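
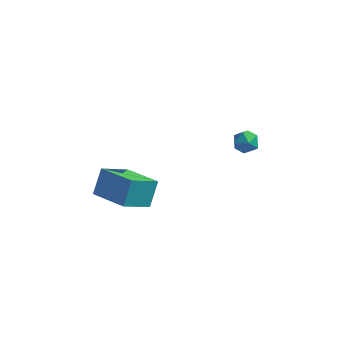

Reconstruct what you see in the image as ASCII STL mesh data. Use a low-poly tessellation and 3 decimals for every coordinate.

solid 
facet normal -0.848 0.469 -0.247
outer loop
vertex -4.857 -2.056 -0.716
vertex -3.879 -0.878 -1.841
vertex -5.04 -2.981 -1.844
endloop
endfacet
facet normal -0.515 -0.620 0.592
outer loop
vertex -3.301 -3.942 -1.339
vertex -4.857 -2.056 -0.716
vertex -5.04 -2.981 -1.844
endloop
endfacet
facet normal -0.848 0.469 -0.246
outer loop
vertex -5.04 -2.981 -1.844
vertex -3.879 -0.878 -1.841
vertex -4.062 -1.802 -2.969
endloop
endfacet
facet normal -0.125 -0.629 -0.767
outer loop
vertex -4.062 -1.802 -2.969
vertex -3.301 -3.942 -1.339
vertex -5.04 -2.981 -1.844
endloop
endfacet
facet normal 0.125 0.629 0.767
outer loop
vertex -4.857 -2.056 -0.716
vertex -2.14 -1.839 -1.336
vertex -3.879 -0.878 -1.841
endloop
endfacet
facet normal -0.515 -0.620 0.592
outer loop
vertex -3.118 -3.018 -0.211
vertex -4.857 -2.056 -0.716
vertex -3.301 -3.942 -1.339
endloop
endfacet
facet normal 0.125 0.629 0.768
outer loop
vertex -3.118 -3.018 -0.211
vertex -2.14 -1.839 -1.336
vertex -4.857 -2.056 -0.716
endloop
endfacet
facet normal 0.515 0.620 -0.592
outer loop
vertex -3.879 -0.878 -1.841
vertex -2.14 -1.839 -1.336
vertex -4.062 -1.802 -2.969
endloop
endfacet
facet normal -0.125 -0.629 -0.767
outer loop
vertex -2.323 -2.764 -2.464
vertex -3.301 -3.942 -1.339
vertex -4.062 -1.802 -2.969
endloop
endfacet
facet normal 0.515 0.620 -0.592
outer loop
vertex -4.062 -1.802 -2.969
vertex -2.14 -1.839 -1.336
vertex -2.323 -2.764 -2.464
endloop
endfacet
facet normal 0.848 -0.469 0.246
outer loop
vertex -2.323 -2.764 -2.464
vertex -3.118 -3.018 -0.211
vertex -3.301 -3.942 -1.339
endloop
endfacet
facet normal 0.848 -0.468 0.247
outer loop
vertex -2.14 -1.839 -1.336
vertex -3.118 -3.018 -0.211
vertex -2.323 -2.764 -2.464
endloop
endfacet
facet normal 0.166 0.562 0.810
outer loop
vertex 2.146 -2.04 4.054
vertex 2.001 -2.584 4.461
vertex 2.653 -2.472 4.25
endloop
endfacet
facet normal 0.565 0.782 0.262
outer loop
vertex 2.146 -2.04 4.054
vertex 2.653 -2.472 4.25
vertex 2.63 -2.237 3.597
endloop
endfacet
facet normal 0.127 0.953 -0.276
outer loop
vertex 2.146 -2.04 4.054
vertex 2.63 -2.237 3.597
vertex 1.964 -2.204 3.405
endloop
endfacet
facet normal -0.543 0.837 -0.059
outer loop
vertex 2.146 -2.04 4.054
vertex 1.964 -2.204 3.405
vertex 1.576 -2.418 3.938
endloop
endfacet
facet normal -0.520 0.596 0.612
outer loop
vertex 2.146 -2.04 4.054
vertex 1.576 -2.418 3.938
vertex 2.001 -2.584 4.461
endloop
endfacet
facet normal 0.971 0.234 0.050
outer loop
vertex 2.63 -2.237 3.597
vertex 2.653 -2.472 4.25
vertex 2.784 -2.902 3.722
endloop
endfacet
facet normal 0.325 -0.122 0.938
outer loop
vertex 2.653 -2.472 4.25
vertex 2.001 -2.584 4.461
vertex 2.396 -3.116 4.255
endloop
endfacet
facet normal -0.785 -0.066 0.617
outer loop
vertex 2.001 -2.584 4.461
vertex 1.576 -2.418 3.938
vertex 1.73 -3.083 4.063
endloop
endfacet
facet normal -0.822 0.324 -0.468
outer loop
vertex 1.576 -2.418 3.938
vertex 1.964 -2.204 3.405
vertex 1.707 -2.848 3.41
endloop
endfacet
facet normal 0.261 0.511 -0.819
outer loop
vertex 1.964 -2.204 3.405
vertex 2.63 -2.237 3.597
vertex 2.359 -2.736 3.199
endloop
endfacet
facet normal 0.543 -0.837 0.059
outer loop
vertex 2.214 -3.28 3.606
vertex 2.784 -2.902 3.722
vertex 2.396 -3.116 4.255
endloop
endfacet
facet normal -0.127 -0.953 0.276
outer loop
vertex 2.214 -3.28 3.606
vertex 2.396 -3.116 4.255
vertex 1.73 -3.083 4.063
endloop
endfacet
facet normal -0.565 -0.782 -0.262
outer loop
vertex 2.214 -3.28 3.606
vertex 1.73 -3.083 4.063
vertex 1.707 -2.848 3.41
endloop
endfacet
facet normal -0.166 -0.562 -0.810
outer loop
vertex 2.214 -3.28 3.606
vertex 1.707 -2.848 3.41
vertex 2.359 -2.736 3.199
endloop
endfacet
facet normal 0.520 -0.596 -0.612
outer loop
vertex 2.214 -3.28 3.606
vertex 2.359 -2.736 3.199
vertex 2.784 -2.902 3.722
endloop
endfacet
facet normal 0.822 -0.324 0.468
outer loop
vertex 2.396 -3.116 4.255
vertex 2.784 -2.902 3.722
vertex 2.653 -2.472 4.25
endloop
endfacet
facet normal -0.261 -0.511 0.819
outer loop
vertex 1.73 -3.083 4.063
vertex 2.396 -3.116 4.255
vertex 2.001 -2.584 4.461
endloop
endfacet
facet normal -0.971 -0.234 -0.050
outer loop
vertex 1.707 -2.848 3.41
vertex 1.73 -3.083 4.063
vertex 1.576 -2.418 3.938
endloop
endfacet
facet normal -0.325 0.122 -0.938
outer loop
vertex 2.359 -2.736 3.199
vertex 1.707 -2.848 3.41
vertex 1.964 -2.204 3.405
endloop
endfacet
facet normal 0.785 0.066 -0.617
outer loop
vertex 2.784 -2.902 3.722
vertex 2.359 -2.736 3.199
vertex 2.63 -2.237 3.597
endloop
endfacet

endsolid


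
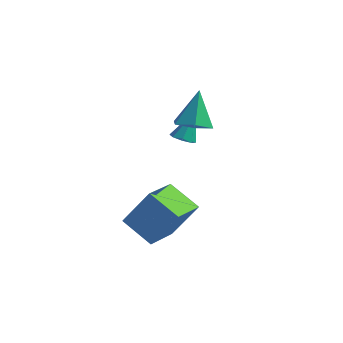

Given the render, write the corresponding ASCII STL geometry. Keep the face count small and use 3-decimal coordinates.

solid 
facet normal -0.466 -0.293 -0.835
outer loop
vertex 0.815 -2.383 -3.157
vertex 0.764 -0.516 -3.784
vertex 2.354 -2.603 -3.938
endloop
endfacet
facet normal 0.026 -0.948 0.318
outer loop
vertex 3.336 -1.984 -2.176
vertex 0.815 -2.383 -3.157
vertex 2.354 -2.603 -3.938
endloop
endfacet
facet normal -0.466 -0.293 -0.835
outer loop
vertex 2.354 -2.603 -3.938
vertex 0.764 -0.516 -3.784
vertex 2.303 -0.736 -4.565
endloop
endfacet
facet normal 0.885 -0.126 -0.449
outer loop
vertex 2.303 -0.736 -4.565
vertex 3.336 -1.984 -2.176
vertex 2.354 -2.603 -3.938
endloop
endfacet
facet normal -0.885 0.126 0.449
outer loop
vertex 0.815 -2.383 -3.157
vertex 1.746 0.103 -2.022
vertex 0.764 -0.516 -3.784
endloop
endfacet
facet normal 0.026 -0.948 0.318
outer loop
vertex 1.797 -1.764 -1.395
vertex 0.815 -2.383 -3.157
vertex 3.336 -1.984 -2.176
endloop
endfacet
facet normal -0.885 0.126 0.449
outer loop
vertex 1.797 -1.764 -1.395
vertex 1.746 0.103 -2.022
vertex 0.815 -2.383 -3.157
endloop
endfacet
facet normal -0.026 0.948 -0.318
outer loop
vertex 0.764 -0.516 -3.784
vertex 1.746 0.103 -2.022
vertex 2.303 -0.736 -4.565
endloop
endfacet
facet normal 0.885 -0.126 -0.449
outer loop
vertex 3.285 -0.117 -2.803
vertex 3.336 -1.984 -2.176
vertex 2.303 -0.736 -4.565
endloop
endfacet
facet normal -0.026 0.948 -0.318
outer loop
vertex 2.303 -0.736 -4.565
vertex 1.746 0.103 -2.022
vertex 3.285 -0.117 -2.803
endloop
endfacet
facet normal 0.466 0.293 0.835
outer loop
vertex 3.285 -0.117 -2.803
vertex 1.797 -1.764 -1.395
vertex 3.336 -1.984 -2.176
endloop
endfacet
facet normal 0.466 0.293 0.835
outer loop
vertex 1.746 0.103 -2.022
vertex 1.797 -1.764 -1.395
vertex 3.285 -0.117 -2.803
endloop
endfacet
facet normal -0.112 -0.509 -0.854
outer loop
vertex 1.641 2.512 -0.842
vertex 1.078 2.327 -0.658
vertex 1.299 2.812 -0.976
endloop
endfacet
facet normal 0.683 0.718 -0.135
outer loop
vertex 1.641 2.512 -0.842
vertex 1.299 2.812 -0.976
vertex 1.262 3.173 0.758
endloop
endfacet
facet normal -0.109 -0.510 -0.853
outer loop
vertex 1.299 2.812 -0.976
vertex 1.078 2.327 -0.658
vertex 0.827 2.828 -0.925
endloop
endfacet
facet normal 0.011 0.979 -0.204
outer loop
vertex 1.299 2.812 -0.976
vertex 0.827 2.828 -0.925
vertex 1.262 3.173 0.758
endloop
endfacet
facet normal -0.110 -0.510 -0.853
outer loop
vertex 0.827 2.828 -0.925
vertex 1.078 2.327 -0.658
vertex 0.503 2.55 -0.717
endloop
endfacet
facet normal -0.647 0.762 0.011
outer loop
vertex 0.827 2.828 -0.925
vertex 0.503 2.55 -0.717
vertex 1.262 3.173 0.758
endloop
endfacet
facet normal -0.110 -0.510 -0.853
outer loop
vertex 0.503 2.55 -0.717
vertex 1.078 2.327 -0.658
vertex 0.516 2.142 -0.475
endloop
endfacet
facet normal -0.903 0.197 0.381
outer loop
vertex 0.503 2.55 -0.717
vertex 0.516 2.142 -0.475
vertex 1.262 3.173 0.758
endloop
endfacet
facet normal -0.111 -0.508 -0.854
outer loop
vertex 0.516 2.142 -0.475
vertex 1.078 2.327 -0.658
vertex 0.858 1.842 -0.341
endloop
endfacet
facet normal -0.610 -0.386 0.692
outer loop
vertex 0.516 2.142 -0.475
vertex 0.858 1.842 -0.341
vertex 1.262 3.173 0.758
endloop
endfacet
facet normal -0.108 -0.509 -0.854
outer loop
vertex 0.858 1.842 -0.341
vertex 1.078 2.327 -0.658
vertex 1.33 1.827 -0.392
endloop
endfacet
facet normal 0.062 -0.647 0.760
outer loop
vertex 0.858 1.842 -0.341
vertex 1.33 1.827 -0.392
vertex 1.262 3.173 0.758
endloop
endfacet
facet normal -0.112 -0.510 -0.853
outer loop
vertex 1.33 1.827 -0.392
vertex 1.078 2.327 -0.658
vertex 1.654 2.104 -0.6
endloop
endfacet
facet normal 0.719 -0.430 0.546
outer loop
vertex 1.33 1.827 -0.392
vertex 1.654 2.104 -0.6
vertex 1.262 3.173 0.758
endloop
endfacet
facet normal -0.111 -0.510 -0.853
outer loop
vertex 1.654 2.104 -0.6
vertex 1.078 2.327 -0.658
vertex 1.641 2.512 -0.842
endloop
endfacet
facet normal 0.975 0.135 0.175
outer loop
vertex 1.654 2.104 -0.6
vertex 1.641 2.512 -0.842
vertex 1.262 3.173 0.758
endloop
endfacet
facet normal 0.090 -0.426 -0.900
outer loop
vertex 2.941 1.714 1.047
vertex 1.985 1.677 0.969
vertex 2.462 2.447 0.652
endloop
endfacet
facet normal 0.753 0.616 0.230
outer loop
vertex 2.941 1.714 1.047
vertex 2.462 2.447 0.652
vertex 1.815 2.483 2.671
endloop
endfacet
facet normal 0.089 -0.426 -0.900
outer loop
vertex 2.462 2.447 0.652
vertex 1.985 1.677 0.969
vertex 1.506 2.41 0.575
endloop
endfacet
facet normal -0.036 0.999 -0.029
outer loop
vertex 2.462 2.447 0.652
vertex 1.506 2.41 0.575
vertex 1.815 2.483 2.671
endloop
endfacet
facet normal 0.089 -0.426 -0.900
outer loop
vertex 1.506 2.41 0.575
vertex 1.985 1.677 0.969
vertex 1.029 1.64 0.892
endloop
endfacet
facet normal -0.826 0.554 0.103
outer loop
vertex 1.506 2.41 0.575
vertex 1.029 1.64 0.892
vertex 1.815 2.483 2.671
endloop
endfacet
facet normal 0.089 -0.427 -0.900
outer loop
vertex 1.029 1.64 0.892
vertex 1.985 1.677 0.969
vertex 1.507 0.907 1.287
endloop
endfacet
facet normal -0.826 -0.272 0.494
outer loop
vertex 1.029 1.64 0.892
vertex 1.507 0.907 1.287
vertex 1.815 2.483 2.671
endloop
endfacet
facet normal 0.089 -0.427 -0.900
outer loop
vertex 1.507 0.907 1.287
vertex 1.985 1.677 0.969
vertex 2.463 0.944 1.364
endloop
endfacet
facet normal -0.035 -0.656 0.754
outer loop
vertex 1.507 0.907 1.287
vertex 2.463 0.944 1.364
vertex 1.815 2.483 2.671
endloop
endfacet
facet normal 0.090 -0.426 -0.900
outer loop
vertex 2.463 0.944 1.364
vertex 1.985 1.677 0.969
vertex 2.941 1.714 1.047
endloop
endfacet
facet normal 0.753 -0.211 0.623
outer loop
vertex 2.463 0.944 1.364
vertex 2.941 1.714 1.047
vertex 1.815 2.483 2.671
endloop
endfacet

endsolid


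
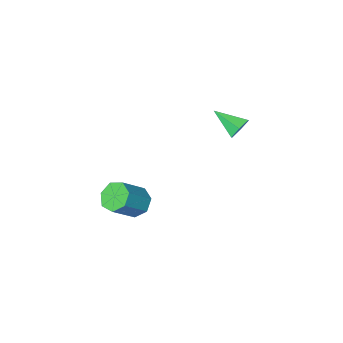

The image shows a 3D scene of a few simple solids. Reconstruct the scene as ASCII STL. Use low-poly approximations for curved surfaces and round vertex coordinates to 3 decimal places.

solid 
facet normal -0.410 0.810 -0.419
outer loop
vertex -2.254 -1.918 0.123
vertex -2.591 -1.774 0.731
vertex -1.944 -1.508 0.613
endloop
endfacet
facet normal 0.895 -0.203 -0.397
outer loop
vertex -2.254 -1.918 0.123
vertex -1.944 -1.508 0.613
vertex -1.949 -3.046 1.389
endloop
endfacet
facet normal -0.410 0.810 -0.420
outer loop
vertex -1.944 -1.508 0.613
vertex -2.591 -1.774 0.731
vertex -2.281 -1.364 1.22
endloop
endfacet
facet normal 0.874 0.216 0.434
outer loop
vertex -1.944 -1.508 0.613
vertex -2.281 -1.364 1.22
vertex -1.949 -3.046 1.389
endloop
endfacet
facet normal -0.410 0.810 -0.419
outer loop
vertex -2.281 -1.364 1.22
vertex -2.591 -1.774 0.731
vertex -2.928 -1.63 1.339
endloop
endfacet
facet normal 0.130 0.124 0.984
outer loop
vertex -2.281 -1.364 1.22
vertex -2.928 -1.63 1.339
vertex -1.949 -3.046 1.389
endloop
endfacet
facet normal -0.409 0.811 -0.419
outer loop
vertex -2.928 -1.63 1.339
vertex -2.591 -1.774 0.731
vertex -3.239 -2.04 0.849
endloop
endfacet
facet normal -0.596 -0.388 0.703
outer loop
vertex -2.928 -1.63 1.339
vertex -3.239 -2.04 0.849
vertex -1.949 -3.046 1.389
endloop
endfacet
facet normal -0.409 0.811 -0.419
outer loop
vertex -3.239 -2.04 0.849
vertex -2.591 -1.774 0.731
vertex -2.902 -2.184 0.241
endloop
endfacet
facet normal -0.576 -0.807 -0.128
outer loop
vertex -3.239 -2.04 0.849
vertex -2.902 -2.184 0.241
vertex -1.949 -3.046 1.389
endloop
endfacet
facet normal -0.409 0.811 -0.419
outer loop
vertex -2.902 -2.184 0.241
vertex -2.591 -1.774 0.731
vertex -2.254 -1.918 0.123
endloop
endfacet
facet normal 0.170 -0.715 -0.678
outer loop
vertex -2.902 -2.184 0.241
vertex -2.254 -1.918 0.123
vertex -1.949 -3.046 1.389
endloop
endfacet
facet normal -0.717 -0.078 -0.693
outer loop
vertex 3.091 -1.728 -3.09
vertex 2.677 -2.256 -2.602
vertex 2.619 -1.429 -2.635
endloop
endfacet
facet normal 0.238 0.907 -0.349
outer loop
vertex 3.091 -1.728 -3.09
vertex 2.619 -1.429 -2.635
vertex 4.317 -1.595 -1.906
endloop
endfacet
facet normal 0.238 0.906 -0.349
outer loop
vertex 4.317 -1.595 -1.906
vertex 2.619 -1.429 -2.635
vertex 3.846 -1.296 -1.451
endloop
endfacet
facet normal 0.718 0.077 0.692
outer loop
vertex 4.317 -1.595 -1.906
vertex 3.846 -1.296 -1.451
vertex 3.903 -2.124 -1.418
endloop
endfacet
facet normal -0.717 -0.078 -0.692
outer loop
vertex 2.619 -1.429 -2.635
vertex 2.677 -2.256 -2.602
vertex 2.191 -1.753 -2.155
endloop
endfacet
facet normal -0.363 0.890 0.277
outer loop
vertex 2.619 -1.429 -2.635
vertex 2.191 -1.753 -2.155
vertex 3.846 -1.296 -1.451
endloop
endfacet
facet normal -0.363 0.890 0.277
outer loop
vertex 3.846 -1.296 -1.451
vertex 2.191 -1.753 -2.155
vertex 3.418 -1.62 -0.971
endloop
endfacet
facet normal 0.718 0.077 0.692
outer loop
vertex 3.846 -1.296 -1.451
vertex 3.418 -1.62 -0.971
vertex 3.903 -2.124 -1.418
endloop
endfacet
facet normal -0.717 -0.078 -0.693
outer loop
vertex 2.191 -1.753 -2.155
vertex 2.677 -2.256 -2.602
vertex 2.128 -2.456 -2.011
endloop
endfacet
facet normal -0.691 0.204 0.693
outer loop
vertex 2.191 -1.753 -2.155
vertex 2.128 -2.456 -2.011
vertex 3.418 -1.62 -0.971
endloop
endfacet
facet normal -0.691 0.203 0.694
outer loop
vertex 3.418 -1.62 -0.971
vertex 2.128 -2.456 -2.011
vertex 3.355 -2.323 -0.828
endloop
endfacet
facet normal 0.718 0.077 0.692
outer loop
vertex 3.418 -1.62 -0.971
vertex 3.355 -2.323 -0.828
vertex 3.903 -2.124 -1.418
endloop
endfacet
facet normal -0.717 -0.078 -0.693
outer loop
vertex 2.128 -2.456 -2.011
vertex 2.677 -2.256 -2.602
vertex 2.479 -3.009 -2.312
endloop
endfacet
facet normal -0.498 -0.637 0.588
outer loop
vertex 2.128 -2.456 -2.011
vertex 2.479 -3.009 -2.312
vertex 3.355 -2.323 -0.828
endloop
endfacet
facet normal -0.499 -0.636 0.589
outer loop
vertex 3.355 -2.323 -0.828
vertex 2.479 -3.009 -2.312
vertex 3.705 -2.876 -1.129
endloop
endfacet
facet normal 0.717 0.077 0.692
outer loop
vertex 3.355 -2.323 -0.828
vertex 3.705 -2.876 -1.129
vertex 3.903 -2.124 -1.418
endloop
endfacet
facet normal -0.718 -0.078 -0.692
outer loop
vertex 2.479 -3.009 -2.312
vertex 2.677 -2.256 -2.602
vertex 2.978 -2.995 -2.831
endloop
endfacet
facet normal 0.070 -0.997 0.040
outer loop
vertex 2.479 -3.009 -2.312
vertex 2.978 -2.995 -2.831
vertex 3.705 -2.876 -1.129
endloop
endfacet
facet normal 0.069 -0.997 0.040
outer loop
vertex 3.705 -2.876 -1.129
vertex 2.978 -2.995 -2.831
vertex 4.205 -2.862 -1.648
endloop
endfacet
facet normal 0.717 0.077 0.693
outer loop
vertex 3.705 -2.876 -1.129
vertex 4.205 -2.862 -1.648
vertex 3.903 -2.124 -1.418
endloop
endfacet
facet normal -0.718 -0.078 -0.691
outer loop
vertex 2.978 -2.995 -2.831
vertex 2.677 -2.256 -2.602
vertex 3.25 -2.425 -3.178
endloop
endfacet
facet normal 0.585 -0.607 -0.538
outer loop
vertex 2.978 -2.995 -2.831
vertex 3.25 -2.425 -3.178
vertex 4.205 -2.862 -1.648
endloop
endfacet
facet normal 0.585 -0.606 -0.538
outer loop
vertex 4.205 -2.862 -1.648
vertex 3.25 -2.425 -3.178
vertex 4.477 -2.292 -1.994
endloop
endfacet
facet normal 0.717 0.078 0.692
outer loop
vertex 4.205 -2.862 -1.648
vertex 4.477 -2.292 -1.994
vertex 3.903 -2.124 -1.418
endloop
endfacet
facet normal -0.718 -0.076 -0.692
outer loop
vertex 3.25 -2.425 -3.178
vertex 2.677 -2.256 -2.602
vertex 3.091 -1.728 -3.09
endloop
endfacet
facet normal 0.660 0.240 -0.711
outer loop
vertex 3.25 -2.425 -3.178
vertex 3.091 -1.728 -3.09
vertex 4.477 -2.292 -1.994
endloop
endfacet
facet normal 0.660 0.241 -0.711
outer loop
vertex 4.477 -2.292 -1.994
vertex 3.091 -1.728 -3.09
vertex 4.317 -1.595 -1.906
endloop
endfacet
facet normal 0.717 0.077 0.692
outer loop
vertex 4.477 -2.292 -1.994
vertex 4.317 -1.595 -1.906
vertex 3.903 -2.124 -1.418
endloop
endfacet

endsolid


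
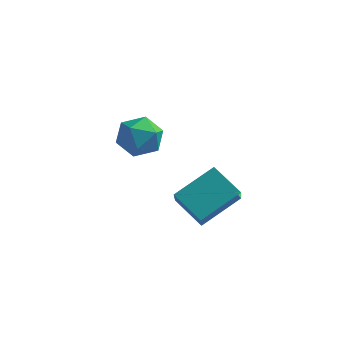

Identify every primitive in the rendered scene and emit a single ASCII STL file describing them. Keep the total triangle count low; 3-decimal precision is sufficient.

solid 
facet normal -0.564 -0.685 -0.461
outer loop
vertex 0.319 -2.714 3.135
vertex -0.049 -1.544 1.845
vertex 1.63 -3.228 2.294
endloop
endfacet
facet normal 0.207 -0.657 0.725
outer loop
vertex 2.809 -1.796 3.255
vertex 0.319 -2.714 3.135
vertex 1.63 -3.228 2.294
endloop
endfacet
facet normal -0.565 -0.685 -0.460
outer loop
vertex 1.63 -3.228 2.294
vertex -0.049 -1.544 1.845
vertex 1.261 -2.059 1.004
endloop
endfacet
facet normal 0.799 -0.314 -0.513
outer loop
vertex 1.261 -2.059 1.004
vertex 2.809 -1.796 3.255
vertex 1.63 -3.228 2.294
endloop
endfacet
facet normal -0.799 0.314 0.513
outer loop
vertex 0.319 -2.714 3.135
vertex 1.13 -0.112 2.806
vertex -0.049 -1.544 1.845
endloop
endfacet
facet normal 0.207 -0.657 0.725
outer loop
vertex 1.499 -1.281 4.096
vertex 0.319 -2.714 3.135
vertex 2.809 -1.796 3.255
endloop
endfacet
facet normal -0.799 0.314 0.513
outer loop
vertex 1.499 -1.281 4.096
vertex 1.13 -0.112 2.806
vertex 0.319 -2.714 3.135
endloop
endfacet
facet normal -0.207 0.657 -0.725
outer loop
vertex -0.049 -1.544 1.845
vertex 1.13 -0.112 2.806
vertex 1.261 -2.059 1.004
endloop
endfacet
facet normal 0.799 -0.314 -0.513
outer loop
vertex 2.441 -0.626 1.965
vertex 2.809 -1.796 3.255
vertex 1.261 -2.059 1.004
endloop
endfacet
facet normal -0.207 0.657 -0.725
outer loop
vertex 1.261 -2.059 1.004
vertex 1.13 -0.112 2.806
vertex 2.441 -0.626 1.965
endloop
endfacet
facet normal 0.565 0.685 0.460
outer loop
vertex 2.441 -0.626 1.965
vertex 1.499 -1.281 4.096
vertex 2.809 -1.796 3.255
endloop
endfacet
facet normal 0.564 0.686 0.460
outer loop
vertex 1.13 -0.112 2.806
vertex 1.499 -1.281 4.096
vertex 2.441 -0.626 1.965
endloop
endfacet
facet normal -0.370 0.732 -0.572
outer loop
vertex -2.943 3.13 1.357
vertex -4.008 2.806 1.632
vertex -3.462 3.584 2.273
endloop
endfacet
facet normal 0.264 0.915 -0.304
outer loop
vertex -2.943 3.13 1.357
vertex -3.462 3.584 2.273
vertex -2.357 3.284 2.33
endloop
endfacet
facet normal 0.742 0.429 -0.515
outer loop
vertex -2.943 3.13 1.357
vertex -2.357 3.284 2.33
vertex -2.22 2.32 1.725
endloop
endfacet
facet normal 0.402 -0.056 -0.914
outer loop
vertex -2.943 3.13 1.357
vertex -2.22 2.32 1.725
vertex -3.24 2.025 1.294
endloop
endfacet
facet normal -0.285 0.131 -0.950
outer loop
vertex -2.943 3.13 1.357
vertex -3.24 2.025 1.294
vertex -4.008 2.806 1.632
endloop
endfacet
facet normal 0.220 0.886 0.408
outer loop
vertex -2.357 3.284 2.33
vertex -3.462 3.584 2.273
vertex -3.06 3.055 3.206
endloop
endfacet
facet normal -0.808 0.589 -0.027
outer loop
vertex -3.462 3.584 2.273
vertex -4.008 2.806 1.632
vertex -4.08 2.76 2.775
endloop
endfacet
facet normal -0.669 -0.382 -0.637
outer loop
vertex -4.008 2.806 1.632
vertex -3.24 2.025 1.294
vertex -3.943 1.796 2.17
endloop
endfacet
facet normal 0.443 -0.685 -0.579
outer loop
vertex -3.24 2.025 1.294
vertex -2.22 2.32 1.725
vertex -2.838 1.496 2.227
endloop
endfacet
facet normal 0.993 0.099 0.067
outer loop
vertex -2.22 2.32 1.725
vertex -2.357 3.284 2.33
vertex -2.292 2.274 2.868
endloop
endfacet
facet normal -0.402 0.056 0.914
outer loop
vertex -3.357 1.95 3.143
vertex -3.06 3.055 3.206
vertex -4.08 2.76 2.775
endloop
endfacet
facet normal -0.742 -0.429 0.515
outer loop
vertex -3.357 1.95 3.143
vertex -4.08 2.76 2.775
vertex -3.943 1.796 2.17
endloop
endfacet
facet normal -0.264 -0.915 0.304
outer loop
vertex -3.357 1.95 3.143
vertex -3.943 1.796 2.17
vertex -2.838 1.496 2.227
endloop
endfacet
facet normal 0.370 -0.732 0.572
outer loop
vertex -3.357 1.95 3.143
vertex -2.838 1.496 2.227
vertex -2.292 2.274 2.868
endloop
endfacet
facet normal 0.285 -0.131 0.950
outer loop
vertex -3.357 1.95 3.143
vertex -2.292 2.274 2.868
vertex -3.06 3.055 3.206
endloop
endfacet
facet normal -0.443 0.685 0.579
outer loop
vertex -4.08 2.76 2.775
vertex -3.06 3.055 3.206
vertex -3.462 3.584 2.273
endloop
endfacet
facet normal -0.993 -0.099 -0.067
outer loop
vertex -3.943 1.796 2.17
vertex -4.08 2.76 2.775
vertex -4.008 2.806 1.632
endloop
endfacet
facet normal -0.220 -0.886 -0.408
outer loop
vertex -2.838 1.496 2.227
vertex -3.943 1.796 2.17
vertex -3.24 2.025 1.294
endloop
endfacet
facet normal 0.808 -0.589 0.027
outer loop
vertex -2.292 2.274 2.868
vertex -2.838 1.496 2.227
vertex -2.22 2.32 1.725
endloop
endfacet
facet normal 0.669 0.382 0.637
outer loop
vertex -3.06 3.055 3.206
vertex -2.292 2.274 2.868
vertex -2.357 3.284 2.33
endloop
endfacet

endsolid


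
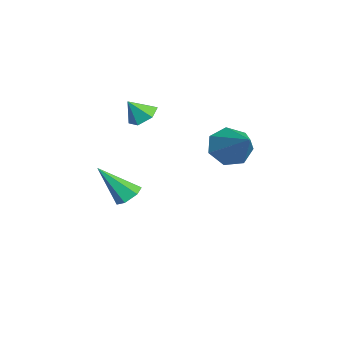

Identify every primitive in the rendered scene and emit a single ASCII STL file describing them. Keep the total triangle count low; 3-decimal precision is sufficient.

solid 
facet normal 0.187 0.620 -0.762
outer loop
vertex -2.429 -0.303 -2.751
vertex -3.088 -0.022 -2.684
vertex -2.536 0.262 -2.318
endloop
endfacet
facet normal 0.881 -0.171 0.441
outer loop
vertex -2.429 -0.303 -2.751
vertex -2.536 0.262 -2.318
vertex -3.492 -1.358 -1.036
endloop
endfacet
facet normal 0.187 0.619 -0.763
outer loop
vertex -2.536 0.262 -2.318
vertex -3.088 -0.022 -2.684
vertex -3.195 0.544 -2.251
endloop
endfacet
facet normal 0.290 0.482 0.826
outer loop
vertex -2.536 0.262 -2.318
vertex -3.195 0.544 -2.251
vertex -3.492 -1.358 -1.036
endloop
endfacet
facet normal 0.187 0.619 -0.763
outer loop
vertex -3.195 0.544 -2.251
vertex -3.088 -0.022 -2.684
vertex -3.747 0.26 -2.617
endloop
endfacet
facet normal -0.643 0.481 0.596
outer loop
vertex -3.195 0.544 -2.251
vertex -3.747 0.26 -2.617
vertex -3.492 -1.358 -1.036
endloop
endfacet
facet normal 0.187 0.619 -0.763
outer loop
vertex -3.747 0.26 -2.617
vertex -3.088 -0.022 -2.684
vertex -3.639 -0.305 -3.049
endloop
endfacet
facet normal -0.985 -0.174 -0.019
outer loop
vertex -3.747 0.26 -2.617
vertex -3.639 -0.305 -3.049
vertex -3.492 -1.358 -1.036
endloop
endfacet
facet normal 0.187 0.619 -0.763
outer loop
vertex -3.639 -0.305 -3.049
vertex -3.088 -0.022 -2.684
vertex -2.98 -0.587 -3.116
endloop
endfacet
facet normal -0.394 -0.826 -0.403
outer loop
vertex -3.639 -0.305 -3.049
vertex -2.98 -0.587 -3.116
vertex -3.492 -1.358 -1.036
endloop
endfacet
facet normal 0.186 0.619 -0.763
outer loop
vertex -2.98 -0.587 -3.116
vertex -3.088 -0.022 -2.684
vertex -2.429 -0.303 -2.751
endloop
endfacet
facet normal 0.539 -0.824 -0.173
outer loop
vertex -2.98 -0.587 -3.116
vertex -2.429 -0.303 -2.751
vertex -3.492 -1.358 -1.036
endloop
endfacet
facet normal -0.816 -0.215 -0.536
outer loop
vertex 2.11 3.207 1.486
vertex 1.516 3.575 2.243
vertex 1.913 4.078 1.437
endloop
endfacet
facet normal 0.810 0.151 -0.567
outer loop
vertex 2.11 3.207 1.486
vertex 1.913 4.078 1.437
vertex 3.304 4.045 3.417
endloop
endfacet
facet normal -0.816 -0.215 -0.536
outer loop
vertex 1.913 4.078 1.437
vertex 1.516 3.575 2.243
vertex 1.417 4.569 1.995
endloop
endfacet
facet normal 0.466 0.827 -0.314
outer loop
vertex 1.913 4.078 1.437
vertex 1.417 4.569 1.995
vertex 3.304 4.045 3.417
endloop
endfacet
facet normal -0.817 -0.215 -0.536
outer loop
vertex 1.417 4.569 1.995
vertex 1.516 3.575 2.243
vertex 0.996 4.312 2.74
endloop
endfacet
facet normal 0.012 0.943 0.332
outer loop
vertex 1.417 4.569 1.995
vertex 0.996 4.312 2.74
vertex 3.304 4.045 3.417
endloop
endfacet
facet normal -0.816 -0.215 -0.536
outer loop
vertex 0.996 4.312 2.74
vertex 1.516 3.575 2.243
vertex 0.966 3.499 3.111
endloop
endfacet
facet normal -0.212 0.412 0.886
outer loop
vertex 0.996 4.312 2.74
vertex 0.966 3.499 3.111
vertex 3.304 4.045 3.417
endloop
endfacet
facet normal -0.816 -0.215 -0.536
outer loop
vertex 0.966 3.499 3.111
vertex 1.516 3.575 2.243
vertex 1.351 2.743 2.828
endloop
endfacet
facet normal -0.036 -0.366 0.930
outer loop
vertex 0.966 3.499 3.111
vertex 1.351 2.743 2.828
vertex 3.304 4.045 3.417
endloop
endfacet
facet normal -0.816 -0.215 -0.536
outer loop
vertex 1.351 2.743 2.828
vertex 1.516 3.575 2.243
vertex 1.86 2.613 2.105
endloop
endfacet
facet normal 0.407 -0.805 0.431
outer loop
vertex 1.351 2.743 2.828
vertex 1.86 2.613 2.105
vertex 3.304 4.045 3.417
endloop
endfacet
facet normal -0.816 -0.215 -0.536
outer loop
vertex 1.86 2.613 2.105
vertex 1.516 3.575 2.243
vertex 2.11 3.207 1.486
endloop
endfacet
facet normal 0.784 -0.575 -0.235
outer loop
vertex 1.86 2.613 2.105
vertex 2.11 3.207 1.486
vertex 3.304 4.045 3.417
endloop
endfacet
facet normal -0.069 0.595 -0.801
outer loop
vertex -0.812 0.077 2.682
vertex -1.44 0.393 2.971
vertex -0.758 0.688 3.131
endloop
endfacet
facet normal 0.894 -0.314 0.320
outer loop
vertex -0.812 0.077 2.682
vertex -0.758 0.688 3.131
vertex -1.36 -0.273 3.869
endloop
endfacet
facet normal -0.069 0.595 -0.801
outer loop
vertex -0.758 0.688 3.131
vertex -1.44 0.393 2.971
vertex -1.385 1.004 3.42
endloop
endfacet
facet normal 0.518 0.293 0.804
outer loop
vertex -0.758 0.688 3.131
vertex -1.385 1.004 3.42
vertex -1.36 -0.273 3.869
endloop
endfacet
facet normal -0.071 0.595 -0.801
outer loop
vertex -1.385 1.004 3.42
vertex -1.44 0.393 2.971
vertex -2.067 0.709 3.261
endloop
endfacet
facet normal -0.340 0.306 0.889
outer loop
vertex -1.385 1.004 3.42
vertex -2.067 0.709 3.261
vertex -1.36 -0.273 3.869
endloop
endfacet
facet normal -0.071 0.595 -0.801
outer loop
vertex -2.067 0.709 3.261
vertex -1.44 0.393 2.971
vertex -2.121 0.098 2.812
endloop
endfacet
facet normal -0.822 -0.288 0.491
outer loop
vertex -2.067 0.709 3.261
vertex -2.121 0.098 2.812
vertex -1.36 -0.273 3.869
endloop
endfacet
facet normal -0.070 0.594 -0.801
outer loop
vertex -2.121 0.098 2.812
vertex -1.44 0.393 2.971
vertex -1.494 -0.218 2.523
endloop
endfacet
facet normal -0.447 -0.894 0.008
outer loop
vertex -2.121 0.098 2.812
vertex -1.494 -0.218 2.523
vertex -1.36 -0.273 3.869
endloop
endfacet
facet normal -0.070 0.594 -0.802
outer loop
vertex -1.494 -0.218 2.523
vertex -1.44 0.393 2.971
vertex -0.812 0.077 2.682
endloop
endfacet
facet normal 0.411 -0.908 -0.078
outer loop
vertex -1.494 -0.218 2.523
vertex -0.812 0.077 2.682
vertex -1.36 -0.273 3.869
endloop
endfacet

endsolid


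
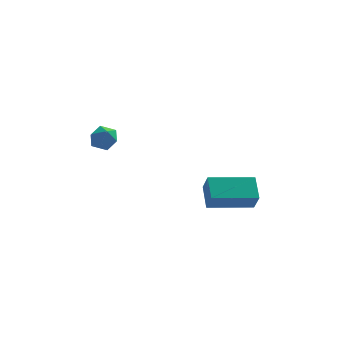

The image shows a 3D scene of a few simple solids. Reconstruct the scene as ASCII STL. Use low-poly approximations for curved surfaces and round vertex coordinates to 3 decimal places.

solid 
facet normal -0.977 -0.188 0.096
outer loop
vertex 1.719 2.797 -0.086
vertex 1.586 3.834 0.599
vertex 1.531 3.338 -0.942
endloop
endfacet
facet normal 0.107 -0.830 -0.548
outer loop
vertex 3.534 3.726 -1.139
vertex 1.719 2.797 -0.086
vertex 1.531 3.338 -0.942
endloop
endfacet
facet normal -0.977 -0.190 0.096
outer loop
vertex 1.531 3.338 -0.942
vertex 1.586 3.834 0.599
vertex 1.397 4.375 -0.257
endloop
endfacet
facet normal -0.183 0.525 -0.831
outer loop
vertex 1.397 4.375 -0.257
vertex 3.534 3.726 -1.139
vertex 1.531 3.338 -0.942
endloop
endfacet
facet normal 0.183 -0.525 0.831
outer loop
vertex 1.719 2.797 -0.086
vertex 3.589 4.222 0.402
vertex 1.586 3.834 0.599
endloop
endfacet
facet normal 0.107 -0.830 -0.548
outer loop
vertex 3.723 3.185 -0.283
vertex 1.719 2.797 -0.086
vertex 3.534 3.726 -1.139
endloop
endfacet
facet normal 0.183 -0.525 0.831
outer loop
vertex 3.723 3.185 -0.283
vertex 3.589 4.222 0.402
vertex 1.719 2.797 -0.086
endloop
endfacet
facet normal -0.107 0.830 0.548
outer loop
vertex 1.586 3.834 0.599
vertex 3.589 4.222 0.402
vertex 1.397 4.375 -0.257
endloop
endfacet
facet normal -0.183 0.525 -0.831
outer loop
vertex 3.401 4.763 -0.454
vertex 3.534 3.726 -1.139
vertex 1.397 4.375 -0.257
endloop
endfacet
facet normal -0.107 0.830 0.548
outer loop
vertex 1.397 4.375 -0.257
vertex 3.589 4.222 0.402
vertex 3.401 4.763 -0.454
endloop
endfacet
facet normal 0.977 0.189 -0.096
outer loop
vertex 3.401 4.763 -0.454
vertex 3.723 3.185 -0.283
vertex 3.534 3.726 -1.139
endloop
endfacet
facet normal 0.977 0.189 -0.095
outer loop
vertex 3.589 4.222 0.402
vertex 3.723 3.185 -0.283
vertex 3.401 4.763 -0.454
endloop
endfacet
facet normal -0.773 0.280 -0.569
outer loop
vertex -2.788 2.404 3.242
vertex -3.131 1.86 3.44
vertex -3.18 2.434 3.789
endloop
endfacet
facet normal -0.407 0.849 -0.338
outer loop
vertex -2.788 2.404 3.242
vertex -3.18 2.434 3.789
vertex -2.574 2.726 3.793
endloop
endfacet
facet normal 0.268 0.783 -0.562
outer loop
vertex -2.788 2.404 3.242
vertex -2.574 2.726 3.793
vertex -2.151 2.334 3.448
endloop
endfacet
facet normal 0.320 0.175 -0.931
outer loop
vertex -2.788 2.404 3.242
vertex -2.151 2.334 3.448
vertex -2.495 1.799 3.229
endloop
endfacet
facet normal -0.324 -0.137 -0.936
outer loop
vertex -2.788 2.404 3.242
vertex -2.495 1.799 3.229
vertex -3.131 1.86 3.44
endloop
endfacet
facet normal -0.404 0.834 0.376
outer loop
vertex -2.574 2.726 3.793
vertex -3.18 2.434 3.789
vertex -2.785 2.381 4.331
endloop
endfacet
facet normal -0.996 -0.086 0.001
outer loop
vertex -3.18 2.434 3.789
vertex -3.131 1.86 3.44
vertex -3.129 1.846 4.112
endloop
endfacet
facet normal -0.269 -0.759 -0.592
outer loop
vertex -3.131 1.86 3.44
vertex -2.495 1.799 3.229
vertex -2.706 1.454 3.767
endloop
endfacet
facet normal 0.769 -0.255 -0.586
outer loop
vertex -2.495 1.799 3.229
vertex -2.151 2.334 3.448
vertex -2.1 1.746 3.771
endloop
endfacet
facet normal 0.685 0.728 0.013
outer loop
vertex -2.151 2.334 3.448
vertex -2.574 2.726 3.793
vertex -2.149 2.32 4.12
endloop
endfacet
facet normal -0.320 -0.175 0.931
outer loop
vertex -2.492 1.776 4.318
vertex -2.785 2.381 4.331
vertex -3.129 1.846 4.112
endloop
endfacet
facet normal -0.268 -0.783 0.562
outer loop
vertex -2.492 1.776 4.318
vertex -3.129 1.846 4.112
vertex -2.706 1.454 3.767
endloop
endfacet
facet normal 0.407 -0.849 0.338
outer loop
vertex -2.492 1.776 4.318
vertex -2.706 1.454 3.767
vertex -2.1 1.746 3.771
endloop
endfacet
facet normal 0.773 -0.280 0.569
outer loop
vertex -2.492 1.776 4.318
vertex -2.1 1.746 3.771
vertex -2.149 2.32 4.12
endloop
endfacet
facet normal 0.324 0.137 0.936
outer loop
vertex -2.492 1.776 4.318
vertex -2.149 2.32 4.12
vertex -2.785 2.381 4.331
endloop
endfacet
facet normal -0.769 0.255 0.586
outer loop
vertex -3.129 1.846 4.112
vertex -2.785 2.381 4.331
vertex -3.18 2.434 3.789
endloop
endfacet
facet normal -0.685 -0.728 -0.013
outer loop
vertex -2.706 1.454 3.767
vertex -3.129 1.846 4.112
vertex -3.131 1.86 3.44
endloop
endfacet
facet normal 0.404 -0.834 -0.376
outer loop
vertex -2.1 1.746 3.771
vertex -2.706 1.454 3.767
vertex -2.495 1.799 3.229
endloop
endfacet
facet normal 0.996 0.086 -0.001
outer loop
vertex -2.149 2.32 4.12
vertex -2.1 1.746 3.771
vertex -2.151 2.334 3.448
endloop
endfacet
facet normal 0.269 0.759 0.592
outer loop
vertex -2.785 2.381 4.331
vertex -2.149 2.32 4.12
vertex -2.574 2.726 3.793
endloop
endfacet

endsolid


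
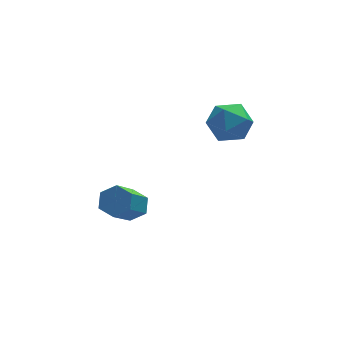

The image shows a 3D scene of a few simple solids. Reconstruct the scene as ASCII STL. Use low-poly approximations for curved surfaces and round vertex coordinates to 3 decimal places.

solid 
facet normal -0.696 0.256 0.670
outer loop
vertex 0.265 1.032 0.28
vertex 0.953 0.916 1.039
vertex 0.845 1.831 0.577
endloop
endfacet
facet normal -0.816 0.576 0.043
outer loop
vertex 0.265 1.032 0.28
vertex 0.845 1.831 0.577
vertex 0.673 1.663 -0.425
endloop
endfacet
facet normal -0.889 0.068 -0.453
outer loop
vertex 0.265 1.032 0.28
vertex 0.673 1.663 -0.425
vertex 0.675 0.645 -0.582
endloop
endfacet
facet normal -0.814 -0.565 -0.134
outer loop
vertex 0.265 1.032 0.28
vertex 0.675 0.645 -0.582
vertex 0.847 0.183 0.322
endloop
endfacet
facet normal -0.695 -0.449 0.562
outer loop
vertex 0.265 1.032 0.28
vertex 0.847 0.183 0.322
vertex 0.953 0.916 1.039
endloop
endfacet
facet normal -0.239 0.963 -0.120
outer loop
vertex 0.673 1.663 -0.425
vertex 0.845 1.831 0.577
vertex 1.613 1.937 -0.102
endloop
endfacet
facet normal -0.045 0.446 0.894
outer loop
vertex 0.845 1.831 0.577
vertex 0.953 0.916 1.039
vertex 1.785 1.475 0.802
endloop
endfacet
facet normal -0.044 -0.695 0.717
outer loop
vertex 0.953 0.916 1.039
vertex 0.847 0.183 0.322
vertex 1.787 0.457 0.645
endloop
endfacet
facet normal -0.237 -0.883 -0.406
outer loop
vertex 0.847 0.183 0.322
vertex 0.675 0.645 -0.582
vertex 1.615 0.289 -0.357
endloop
endfacet
facet normal -0.358 0.142 -0.923
outer loop
vertex 0.675 0.645 -0.582
vertex 0.673 1.663 -0.425
vertex 1.507 1.204 -0.819
endloop
endfacet
facet normal 0.814 0.565 0.134
outer loop
vertex 2.195 1.088 -0.06
vertex 1.613 1.937 -0.102
vertex 1.785 1.475 0.802
endloop
endfacet
facet normal 0.889 -0.068 0.453
outer loop
vertex 2.195 1.088 -0.06
vertex 1.785 1.475 0.802
vertex 1.787 0.457 0.645
endloop
endfacet
facet normal 0.816 -0.576 -0.043
outer loop
vertex 2.195 1.088 -0.06
vertex 1.787 0.457 0.645
vertex 1.615 0.289 -0.357
endloop
endfacet
facet normal 0.696 -0.256 -0.670
outer loop
vertex 2.195 1.088 -0.06
vertex 1.615 0.289 -0.357
vertex 1.507 1.204 -0.819
endloop
endfacet
facet normal 0.695 0.449 -0.562
outer loop
vertex 2.195 1.088 -0.06
vertex 1.507 1.204 -0.819
vertex 1.613 1.937 -0.102
endloop
endfacet
facet normal 0.237 0.883 0.406
outer loop
vertex 1.785 1.475 0.802
vertex 1.613 1.937 -0.102
vertex 0.845 1.831 0.577
endloop
endfacet
facet normal 0.358 -0.142 0.923
outer loop
vertex 1.787 0.457 0.645
vertex 1.785 1.475 0.802
vertex 0.953 0.916 1.039
endloop
endfacet
facet normal 0.239 -0.963 0.120
outer loop
vertex 1.615 0.289 -0.357
vertex 1.787 0.457 0.645
vertex 0.847 0.183 0.322
endloop
endfacet
facet normal 0.045 -0.446 -0.894
outer loop
vertex 1.507 1.204 -0.819
vertex 1.615 0.289 -0.357
vertex 0.675 0.645 -0.582
endloop
endfacet
facet normal 0.044 0.695 -0.717
outer loop
vertex 1.613 1.937 -0.102
vertex 1.507 1.204 -0.819
vertex 0.673 1.663 -0.425
endloop
endfacet
facet normal 0.427 0.579 -0.694
outer loop
vertex -2.143 0.622 -3.531
vertex -2.78 0.667 -3.885
vertex -2.612 1.158 -3.372
endloop
endfacet
facet normal 0.636 0.353 0.686
outer loop
vertex -2.143 0.622 -3.531
vertex -2.612 1.158 -3.372
vertex -3.023 -0.572 -2.101
endloop
endfacet
facet normal 0.636 0.353 0.686
outer loop
vertex -3.023 -0.572 -2.101
vertex -2.612 1.158 -3.372
vertex -3.492 -0.036 -1.942
endloop
endfacet
facet normal -0.427 -0.579 0.694
outer loop
vertex -3.023 -0.572 -2.101
vertex -3.492 -0.036 -1.942
vertex -3.66 -0.527 -2.455
endloop
endfacet
facet normal 0.427 0.579 -0.694
outer loop
vertex -2.612 1.158 -3.372
vertex -2.78 0.667 -3.885
vertex -3.249 1.203 -3.726
endloop
endfacet
facet normal -0.238 0.813 0.532
outer loop
vertex -2.612 1.158 -3.372
vertex -3.249 1.203 -3.726
vertex -3.492 -0.036 -1.942
endloop
endfacet
facet normal -0.238 0.813 0.532
outer loop
vertex -3.492 -0.036 -1.942
vertex -3.249 1.203 -3.726
vertex -4.128 0.009 -2.295
endloop
endfacet
facet normal -0.426 -0.580 0.694
outer loop
vertex -3.492 -0.036 -1.942
vertex -4.128 0.009 -2.295
vertex -3.66 -0.527 -2.455
endloop
endfacet
facet normal 0.427 0.579 -0.694
outer loop
vertex -3.249 1.203 -3.726
vertex -2.78 0.667 -3.885
vertex -3.417 0.712 -4.239
endloop
endfacet
facet normal -0.875 0.460 -0.154
outer loop
vertex -3.249 1.203 -3.726
vertex -3.417 0.712 -4.239
vertex -4.128 0.009 -2.295
endloop
endfacet
facet normal -0.874 0.461 -0.153
outer loop
vertex -4.128 0.009 -2.295
vertex -3.417 0.712 -4.239
vertex -4.297 -0.482 -2.809
endloop
endfacet
facet normal -0.427 -0.580 0.694
outer loop
vertex -4.128 0.009 -2.295
vertex -4.297 -0.482 -2.809
vertex -3.66 -0.527 -2.455
endloop
endfacet
facet normal 0.427 0.579 -0.694
outer loop
vertex -3.417 0.712 -4.239
vertex -2.78 0.667 -3.885
vertex -2.948 0.176 -4.398
endloop
endfacet
facet normal -0.636 -0.353 -0.686
outer loop
vertex -3.417 0.712 -4.239
vertex -2.948 0.176 -4.398
vertex -4.297 -0.482 -2.809
endloop
endfacet
facet normal -0.636 -0.353 -0.686
outer loop
vertex -4.297 -0.482 -2.809
vertex -2.948 0.176 -4.398
vertex -3.828 -1.018 -2.968
endloop
endfacet
facet normal -0.427 -0.579 0.694
outer loop
vertex -4.297 -0.482 -2.809
vertex -3.828 -1.018 -2.968
vertex -3.66 -0.527 -2.455
endloop
endfacet
facet normal 0.426 0.580 -0.694
outer loop
vertex -2.948 0.176 -4.398
vertex -2.78 0.667 -3.885
vertex -2.312 0.131 -4.045
endloop
endfacet
facet normal 0.238 -0.813 -0.532
outer loop
vertex -2.948 0.176 -4.398
vertex -2.312 0.131 -4.045
vertex -3.828 -1.018 -2.968
endloop
endfacet
facet normal 0.238 -0.813 -0.532
outer loop
vertex -3.828 -1.018 -2.968
vertex -2.312 0.131 -4.045
vertex -3.191 -1.063 -2.614
endloop
endfacet
facet normal -0.427 -0.579 0.694
outer loop
vertex -3.828 -1.018 -2.968
vertex -3.191 -1.063 -2.614
vertex -3.66 -0.527 -2.455
endloop
endfacet
facet normal 0.427 0.580 -0.694
outer loop
vertex -2.312 0.131 -4.045
vertex -2.78 0.667 -3.885
vertex -2.143 0.622 -3.531
endloop
endfacet
facet normal 0.874 -0.461 0.153
outer loop
vertex -2.312 0.131 -4.045
vertex -2.143 0.622 -3.531
vertex -3.191 -1.063 -2.614
endloop
endfacet
facet normal 0.874 -0.460 0.154
outer loop
vertex -3.191 -1.063 -2.614
vertex -2.143 0.622 -3.531
vertex -3.023 -0.572 -2.101
endloop
endfacet
facet normal -0.427 -0.579 0.694
outer loop
vertex -3.191 -1.063 -2.614
vertex -3.023 -0.572 -2.101
vertex -3.66 -0.527 -2.455
endloop
endfacet

endsolid


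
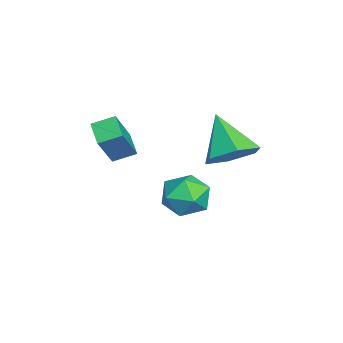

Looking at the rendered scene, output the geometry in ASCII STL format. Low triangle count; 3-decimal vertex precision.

solid 
facet normal -0.515 0.254 -0.819
outer loop
vertex 1.116 -1.551 -1.334
vertex 1.004 -0.778 -1.024
vertex 1.929 -1.264 -1.756
endloop
endfacet
facet normal 0.133 -0.920 -0.369
outer loop
vertex 2.696 -1.642 -0.536
vertex 1.116 -1.551 -1.334
vertex 1.929 -1.264 -1.756
endloop
endfacet
facet normal -0.515 0.254 -0.819
outer loop
vertex 1.929 -1.264 -1.756
vertex 1.004 -0.778 -1.024
vertex 1.817 -0.491 -1.446
endloop
endfacet
facet normal 0.847 0.299 -0.440
outer loop
vertex 1.817 -0.491 -1.446
vertex 2.696 -1.642 -0.536
vertex 1.929 -1.264 -1.756
endloop
endfacet
facet normal -0.847 -0.299 0.440
outer loop
vertex 1.116 -1.551 -1.334
vertex 1.771 -1.156 0.196
vertex 1.004 -0.778 -1.024
endloop
endfacet
facet normal 0.133 -0.920 -0.369
outer loop
vertex 1.883 -1.929 -0.114
vertex 1.116 -1.551 -1.334
vertex 2.696 -1.642 -0.536
endloop
endfacet
facet normal -0.847 -0.299 0.440
outer loop
vertex 1.883 -1.929 -0.114
vertex 1.771 -1.156 0.196
vertex 1.116 -1.551 -1.334
endloop
endfacet
facet normal -0.133 0.920 0.369
outer loop
vertex 1.004 -0.778 -1.024
vertex 1.771 -1.156 0.196
vertex 1.817 -0.491 -1.446
endloop
endfacet
facet normal 0.847 0.299 -0.440
outer loop
vertex 2.584 -0.869 -0.226
vertex 2.696 -1.642 -0.536
vertex 1.817 -0.491 -1.446
endloop
endfacet
facet normal -0.133 0.920 0.369
outer loop
vertex 1.817 -0.491 -1.446
vertex 1.771 -1.156 0.196
vertex 2.584 -0.869 -0.226
endloop
endfacet
facet normal 0.515 -0.254 0.819
outer loop
vertex 2.584 -0.869 -0.226
vertex 1.883 -1.929 -0.114
vertex 2.696 -1.642 -0.536
endloop
endfacet
facet normal 0.515 -0.254 0.819
outer loop
vertex 1.771 -1.156 0.196
vertex 1.883 -1.929 -0.114
vertex 2.584 -0.869 -0.226
endloop
endfacet
facet normal 0.593 0.325 -0.737
outer loop
vertex 2.46 1.803 -1.252
vertex 1.825 2.508 -1.452
vertex 2.536 2.663 -0.811
endloop
endfacet
facet normal 0.470 -0.435 0.768
outer loop
vertex 2.46 1.803 -1.252
vertex 2.536 2.663 -0.811
vertex 0.775 1.932 -0.148
endloop
endfacet
facet normal 0.593 0.326 -0.736
outer loop
vertex 2.536 2.663 -0.811
vertex 1.825 2.508 -1.452
vertex 1.901 3.368 -1.01
endloop
endfacet
facet normal 0.169 0.406 0.898
outer loop
vertex 2.536 2.663 -0.811
vertex 1.901 3.368 -1.01
vertex 0.775 1.932 -0.148
endloop
endfacet
facet normal 0.593 0.326 -0.736
outer loop
vertex 1.901 3.368 -1.01
vertex 1.825 2.508 -1.452
vertex 1.19 3.214 -1.651
endloop
endfacet
facet normal -0.554 0.703 0.446
outer loop
vertex 1.901 3.368 -1.01
vertex 1.19 3.214 -1.651
vertex 0.775 1.932 -0.148
endloop
endfacet
facet normal 0.593 0.326 -0.736
outer loop
vertex 1.19 3.214 -1.651
vertex 1.825 2.508 -1.452
vertex 1.114 2.354 -2.093
endloop
endfacet
facet normal -0.978 0.157 -0.137
outer loop
vertex 1.19 3.214 -1.651
vertex 1.114 2.354 -2.093
vertex 0.775 1.932 -0.148
endloop
endfacet
facet normal 0.593 0.326 -0.736
outer loop
vertex 1.114 2.354 -2.093
vertex 1.825 2.508 -1.452
vertex 1.749 1.648 -1.894
endloop
endfacet
facet normal -0.678 -0.685 -0.267
outer loop
vertex 1.114 2.354 -2.093
vertex 1.749 1.648 -1.894
vertex 0.775 1.932 -0.148
endloop
endfacet
facet normal 0.594 0.326 -0.736
outer loop
vertex 1.749 1.648 -1.894
vertex 1.825 2.508 -1.452
vertex 2.46 1.803 -1.252
endloop
endfacet
facet normal 0.046 -0.982 0.186
outer loop
vertex 1.749 1.648 -1.894
vertex 2.46 1.803 -1.252
vertex 0.775 1.932 -0.148
endloop
endfacet
facet normal -0.132 0.984 -0.121
outer loop
vertex 1.539 1.703 -4.1
vertex 0.649 1.613 -3.863
vertex 1.286 1.778 -3.213
endloop
endfacet
facet normal 0.537 0.840 0.082
outer loop
vertex 1.539 1.703 -4.1
vertex 1.286 1.778 -3.213
vertex 2.052 1.31 -3.437
endloop
endfacet
facet normal 0.824 0.399 -0.401
outer loop
vertex 1.539 1.703 -4.1
vertex 2.052 1.31 -3.437
vertex 1.888 0.855 -4.226
endloop
endfacet
facet normal 0.332 0.271 -0.903
outer loop
vertex 1.539 1.703 -4.1
vertex 1.888 0.855 -4.226
vertex 1.021 1.042 -4.489
endloop
endfacet
facet normal -0.258 0.632 -0.730
outer loop
vertex 1.539 1.703 -4.1
vertex 1.021 1.042 -4.489
vertex 0.649 1.613 -3.863
endloop
endfacet
facet normal 0.508 0.495 0.705
outer loop
vertex 2.052 1.31 -3.437
vertex 1.286 1.778 -3.213
vertex 1.479 0.978 -2.791
endloop
endfacet
facet normal -0.573 0.728 0.377
outer loop
vertex 1.286 1.778 -3.213
vertex 0.649 1.613 -3.863
vertex 0.612 1.165 -3.054
endloop
endfacet
facet normal -0.778 0.160 -0.608
outer loop
vertex 0.649 1.613 -3.863
vertex 1.021 1.042 -4.489
vertex 0.448 0.71 -3.843
endloop
endfacet
facet normal 0.177 -0.425 -0.887
outer loop
vertex 1.021 1.042 -4.489
vertex 1.888 0.855 -4.226
vertex 1.214 0.242 -4.067
endloop
endfacet
facet normal 0.973 -0.218 -0.076
outer loop
vertex 1.888 0.855 -4.226
vertex 2.052 1.31 -3.437
vertex 1.851 0.407 -3.417
endloop
endfacet
facet normal -0.332 -0.271 0.903
outer loop
vertex 0.961 0.317 -3.18
vertex 1.479 0.978 -2.791
vertex 0.612 1.165 -3.054
endloop
endfacet
facet normal -0.824 -0.399 0.401
outer loop
vertex 0.961 0.317 -3.18
vertex 0.612 1.165 -3.054
vertex 0.448 0.71 -3.843
endloop
endfacet
facet normal -0.537 -0.840 -0.082
outer loop
vertex 0.961 0.317 -3.18
vertex 0.448 0.71 -3.843
vertex 1.214 0.242 -4.067
endloop
endfacet
facet normal 0.132 -0.984 0.121
outer loop
vertex 0.961 0.317 -3.18
vertex 1.214 0.242 -4.067
vertex 1.851 0.407 -3.417
endloop
endfacet
facet normal 0.258 -0.632 0.730
outer loop
vertex 0.961 0.317 -3.18
vertex 1.851 0.407 -3.417
vertex 1.479 0.978 -2.791
endloop
endfacet
facet normal -0.177 0.425 0.887
outer loop
vertex 0.612 1.165 -3.054
vertex 1.479 0.978 -2.791
vertex 1.286 1.778 -3.213
endloop
endfacet
facet normal -0.973 0.218 0.076
outer loop
vertex 0.448 0.71 -3.843
vertex 0.612 1.165 -3.054
vertex 0.649 1.613 -3.863
endloop
endfacet
facet normal -0.508 -0.495 -0.705
outer loop
vertex 1.214 0.242 -4.067
vertex 0.448 0.71 -3.843
vertex 1.021 1.042 -4.489
endloop
endfacet
facet normal 0.573 -0.728 -0.377
outer loop
vertex 1.851 0.407 -3.417
vertex 1.214 0.242 -4.067
vertex 1.888 0.855 -4.226
endloop
endfacet
facet normal 0.778 -0.160 0.608
outer loop
vertex 1.479 0.978 -2.791
vertex 1.851 0.407 -3.417
vertex 2.052 1.31 -3.437
endloop
endfacet

endsolid


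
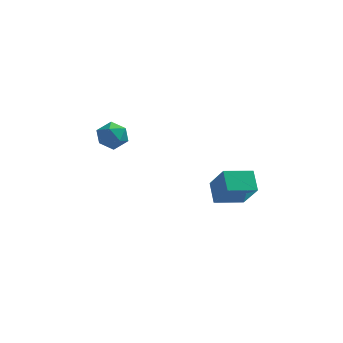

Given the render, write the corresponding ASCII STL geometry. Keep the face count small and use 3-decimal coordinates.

solid 
facet normal 0.219 0.063 0.974
outer loop
vertex -1.77 2.863 -2.091
vertex -1.745 2.192 -2.053
vertex -1.189 2.541 -2.201
endloop
endfacet
facet normal 0.467 0.631 0.619
outer loop
vertex -1.77 2.863 -2.091
vertex -1.189 2.541 -2.201
vertex -1.367 3.058 -2.594
endloop
endfacet
facet normal -0.085 0.950 0.300
outer loop
vertex -1.77 2.863 -2.091
vertex -1.367 3.058 -2.594
vertex -2.033 3.028 -2.688
endloop
endfacet
facet normal -0.675 0.579 0.457
outer loop
vertex -1.77 2.863 -2.091
vertex -2.033 3.028 -2.688
vertex -2.266 2.493 -2.354
endloop
endfacet
facet normal -0.486 0.031 0.873
outer loop
vertex -1.77 2.863 -2.091
vertex -2.266 2.493 -2.354
vertex -1.745 2.192 -2.053
endloop
endfacet
facet normal 0.911 0.397 0.110
outer loop
vertex -1.367 3.058 -2.594
vertex -1.189 2.541 -2.201
vertex -1.094 2.507 -2.866
endloop
endfacet
facet normal 0.510 -0.522 0.684
outer loop
vertex -1.189 2.541 -2.201
vertex -1.745 2.192 -2.053
vertex -1.327 1.972 -2.532
endloop
endfacet
facet normal -0.632 -0.571 0.523
outer loop
vertex -1.745 2.192 -2.053
vertex -2.266 2.493 -2.354
vertex -1.993 1.942 -2.626
endloop
endfacet
facet normal -0.937 0.315 -0.150
outer loop
vertex -2.266 2.493 -2.354
vertex -2.033 3.028 -2.688
vertex -2.171 2.459 -3.019
endloop
endfacet
facet normal 0.016 0.914 -0.406
outer loop
vertex -2.033 3.028 -2.688
vertex -1.367 3.058 -2.594
vertex -1.615 2.808 -3.167
endloop
endfacet
facet normal 0.675 -0.579 -0.457
outer loop
vertex -1.59 2.137 -3.129
vertex -1.094 2.507 -2.866
vertex -1.327 1.972 -2.532
endloop
endfacet
facet normal 0.085 -0.950 -0.300
outer loop
vertex -1.59 2.137 -3.129
vertex -1.327 1.972 -2.532
vertex -1.993 1.942 -2.626
endloop
endfacet
facet normal -0.467 -0.631 -0.619
outer loop
vertex -1.59 2.137 -3.129
vertex -1.993 1.942 -2.626
vertex -2.171 2.459 -3.019
endloop
endfacet
facet normal -0.219 -0.063 -0.974
outer loop
vertex -1.59 2.137 -3.129
vertex -2.171 2.459 -3.019
vertex -1.615 2.808 -3.167
endloop
endfacet
facet normal 0.486 -0.031 -0.873
outer loop
vertex -1.59 2.137 -3.129
vertex -1.615 2.808 -3.167
vertex -1.094 2.507 -2.866
endloop
endfacet
facet normal 0.937 -0.315 0.150
outer loop
vertex -1.327 1.972 -2.532
vertex -1.094 2.507 -2.866
vertex -1.189 2.541 -2.201
endloop
endfacet
facet normal -0.016 -0.914 0.406
outer loop
vertex -1.993 1.942 -2.626
vertex -1.327 1.972 -2.532
vertex -1.745 2.192 -2.053
endloop
endfacet
facet normal -0.911 -0.397 -0.110
outer loop
vertex -2.171 2.459 -3.019
vertex -1.993 1.942 -2.626
vertex -2.266 2.493 -2.354
endloop
endfacet
facet normal -0.510 0.522 -0.684
outer loop
vertex -1.615 2.808 -3.167
vertex -2.171 2.459 -3.019
vertex -2.033 3.028 -2.688
endloop
endfacet
facet normal 0.632 0.571 -0.523
outer loop
vertex -1.094 2.507 -2.866
vertex -1.615 2.808 -3.167
vertex -1.367 3.058 -2.594
endloop
endfacet
facet normal -0.895 -0.398 0.200
outer loop
vertex 2.567 0.662 -3.005
vertex 2.03 1.296 -4.145
vertex 2.782 -0.081 -3.52
endloop
endfacet
facet normal 0.381 -0.450 0.808
outer loop
vertex 3.83 0.384 -3.755
vertex 2.567 0.662 -3.005
vertex 2.782 -0.081 -3.52
endloop
endfacet
facet normal -0.895 -0.398 0.201
outer loop
vertex 2.782 -0.081 -3.52
vertex 2.03 1.296 -4.145
vertex 2.245 0.552 -4.66
endloop
endfacet
facet normal 0.231 -0.800 -0.553
outer loop
vertex 2.245 0.552 -4.66
vertex 3.83 0.384 -3.755
vertex 2.782 -0.081 -3.52
endloop
endfacet
facet normal -0.231 0.800 0.554
outer loop
vertex 2.567 0.662 -3.005
vertex 3.078 1.761 -4.38
vertex 2.03 1.296 -4.145
endloop
endfacet
facet normal 0.381 -0.449 0.808
outer loop
vertex 3.615 1.128 -3.24
vertex 2.567 0.662 -3.005
vertex 3.83 0.384 -3.755
endloop
endfacet
facet normal -0.232 0.800 0.553
outer loop
vertex 3.615 1.128 -3.24
vertex 3.078 1.761 -4.38
vertex 2.567 0.662 -3.005
endloop
endfacet
facet normal -0.381 0.449 -0.808
outer loop
vertex 2.03 1.296 -4.145
vertex 3.078 1.761 -4.38
vertex 2.245 0.552 -4.66
endloop
endfacet
facet normal 0.231 -0.800 -0.554
outer loop
vertex 3.293 1.018 -4.895
vertex 3.83 0.384 -3.755
vertex 2.245 0.552 -4.66
endloop
endfacet
facet normal -0.381 0.450 -0.808
outer loop
vertex 2.245 0.552 -4.66
vertex 3.078 1.761 -4.38
vertex 3.293 1.018 -4.895
endloop
endfacet
facet normal 0.895 0.398 -0.201
outer loop
vertex 3.293 1.018 -4.895
vertex 3.615 1.128 -3.24
vertex 3.83 0.384 -3.755
endloop
endfacet
facet normal 0.895 0.398 -0.201
outer loop
vertex 3.078 1.761 -4.38
vertex 3.615 1.128 -3.24
vertex 3.293 1.018 -4.895
endloop
endfacet

endsolid


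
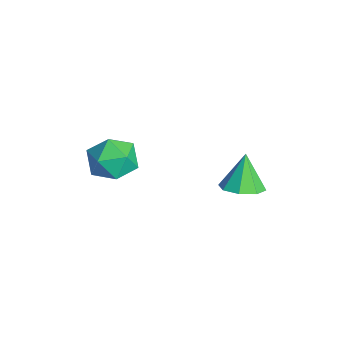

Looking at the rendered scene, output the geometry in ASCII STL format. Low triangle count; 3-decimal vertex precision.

solid 
facet normal 0.395 -0.200 -0.897
outer loop
vertex 1.905 3.163 -2.497
vertex 1.104 3.566 -2.94
vertex 1.989 3.912 -2.627
endloop
endfacet
facet normal 0.620 0.066 0.782
outer loop
vertex 1.905 3.163 -2.497
vertex 1.989 3.912 -2.627
vertex 0.416 3.914 -1.38
endloop
endfacet
facet normal 0.395 -0.199 -0.897
outer loop
vertex 1.989 3.912 -2.627
vertex 1.104 3.566 -2.94
vertex 1.554 4.459 -2.94
endloop
endfacet
facet normal 0.453 0.686 0.570
outer loop
vertex 1.989 3.912 -2.627
vertex 1.554 4.459 -2.94
vertex 0.416 3.914 -1.38
endloop
endfacet
facet normal 0.395 -0.199 -0.897
outer loop
vertex 1.554 4.459 -2.94
vertex 1.104 3.566 -2.94
vertex 0.856 4.483 -3.253
endloop
endfacet
facet normal -0.088 0.959 0.270
outer loop
vertex 1.554 4.459 -2.94
vertex 0.856 4.483 -3.253
vertex 0.416 3.914 -1.38
endloop
endfacet
facet normal 0.396 -0.199 -0.896
outer loop
vertex 0.856 4.483 -3.253
vertex 1.104 3.566 -2.94
vertex 0.304 3.97 -3.383
endloop
endfacet
facet normal -0.687 0.724 0.059
outer loop
vertex 0.856 4.483 -3.253
vertex 0.304 3.97 -3.383
vertex 0.416 3.914 -1.38
endloop
endfacet
facet normal 0.396 -0.200 -0.896
outer loop
vertex 0.304 3.97 -3.383
vertex 1.104 3.566 -2.94
vertex 0.22 3.22 -3.253
endloop
endfacet
facet normal -0.991 0.121 0.059
outer loop
vertex 0.304 3.97 -3.383
vertex 0.22 3.22 -3.253
vertex 0.416 3.914 -1.38
endloop
endfacet
facet normal 0.396 -0.200 -0.897
outer loop
vertex 0.22 3.22 -3.253
vertex 1.104 3.566 -2.94
vertex 0.654 2.674 -2.94
endloop
endfacet
facet normal -0.823 -0.499 0.271
outer loop
vertex 0.22 3.22 -3.253
vertex 0.654 2.674 -2.94
vertex 0.416 3.914 -1.38
endloop
endfacet
facet normal 0.395 -0.199 -0.897
outer loop
vertex 0.654 2.674 -2.94
vertex 1.104 3.566 -2.94
vertex 1.352 2.65 -2.627
endloop
endfacet
facet normal -0.282 -0.772 0.570
outer loop
vertex 0.654 2.674 -2.94
vertex 1.352 2.65 -2.627
vertex 0.416 3.914 -1.38
endloop
endfacet
facet normal 0.396 -0.199 -0.897
outer loop
vertex 1.352 2.65 -2.627
vertex 1.104 3.566 -2.94
vertex 1.905 3.163 -2.497
endloop
endfacet
facet normal 0.315 -0.538 0.782
outer loop
vertex 1.352 2.65 -2.627
vertex 1.905 3.163 -2.497
vertex 0.416 3.914 -1.38
endloop
endfacet
facet normal -0.593 0.367 0.717
outer loop
vertex -1.904 -1.331 -1.129
vertex -1.04 -1.538 -0.309
vertex -1.083 -0.477 -0.887
endloop
endfacet
facet normal -0.731 0.677 0.089
outer loop
vertex -1.904 -1.331 -1.129
vertex -1.083 -0.477 -0.887
vertex -1.417 -0.687 -2.03
endloop
endfacet
facet normal -0.912 0.165 -0.375
outer loop
vertex -1.904 -1.331 -1.129
vertex -1.417 -0.687 -2.03
vertex -1.58 -1.878 -2.158
endloop
endfacet
facet normal -0.887 -0.461 -0.034
outer loop
vertex -1.904 -1.331 -1.129
vertex -1.58 -1.878 -2.158
vertex -1.347 -2.404 -1.094
endloop
endfacet
facet normal -0.689 -0.337 0.641
outer loop
vertex -1.904 -1.331 -1.129
vertex -1.347 -2.404 -1.094
vertex -1.04 -1.538 -0.309
endloop
endfacet
facet normal -0.129 0.981 -0.143
outer loop
vertex -1.417 -0.687 -2.03
vertex -1.083 -0.477 -0.887
vertex -0.253 -0.496 -1.766
endloop
endfacet
facet normal 0.094 0.479 0.873
outer loop
vertex -1.083 -0.477 -0.887
vertex -1.04 -1.538 -0.309
vertex -0.02 -1.022 -0.702
endloop
endfacet
facet normal -0.062 -0.658 0.750
outer loop
vertex -1.04 -1.538 -0.309
vertex -1.347 -2.404 -1.094
vertex -0.183 -2.213 -0.83
endloop
endfacet
facet normal -0.381 -0.859 -0.341
outer loop
vertex -1.347 -2.404 -1.094
vertex -1.58 -1.878 -2.158
vertex -0.517 -2.423 -1.973
endloop
endfacet
facet normal -0.422 0.154 -0.893
outer loop
vertex -1.58 -1.878 -2.158
vertex -1.417 -0.687 -2.03
vertex -0.56 -1.362 -2.551
endloop
endfacet
facet normal 0.887 0.461 0.034
outer loop
vertex 0.304 -1.569 -1.731
vertex -0.253 -0.496 -1.766
vertex -0.02 -1.022 -0.702
endloop
endfacet
facet normal 0.912 -0.165 0.375
outer loop
vertex 0.304 -1.569 -1.731
vertex -0.02 -1.022 -0.702
vertex -0.183 -2.213 -0.83
endloop
endfacet
facet normal 0.731 -0.677 -0.089
outer loop
vertex 0.304 -1.569 -1.731
vertex -0.183 -2.213 -0.83
vertex -0.517 -2.423 -1.973
endloop
endfacet
facet normal 0.593 -0.367 -0.717
outer loop
vertex 0.304 -1.569 -1.731
vertex -0.517 -2.423 -1.973
vertex -0.56 -1.362 -2.551
endloop
endfacet
facet normal 0.689 0.337 -0.641
outer loop
vertex 0.304 -1.569 -1.731
vertex -0.56 -1.362 -2.551
vertex -0.253 -0.496 -1.766
endloop
endfacet
facet normal 0.381 0.859 0.341
outer loop
vertex -0.02 -1.022 -0.702
vertex -0.253 -0.496 -1.766
vertex -1.083 -0.477 -0.887
endloop
endfacet
facet normal 0.422 -0.154 0.893
outer loop
vertex -0.183 -2.213 -0.83
vertex -0.02 -1.022 -0.702
vertex -1.04 -1.538 -0.309
endloop
endfacet
facet normal 0.129 -0.981 0.143
outer loop
vertex -0.517 -2.423 -1.973
vertex -0.183 -2.213 -0.83
vertex -1.347 -2.404 -1.094
endloop
endfacet
facet normal -0.094 -0.479 -0.873
outer loop
vertex -0.56 -1.362 -2.551
vertex -0.517 -2.423 -1.973
vertex -1.58 -1.878 -2.158
endloop
endfacet
facet normal 0.062 0.658 -0.750
outer loop
vertex -0.253 -0.496 -1.766
vertex -0.56 -1.362 -2.551
vertex -1.417 -0.687 -2.03
endloop
endfacet

endsolid


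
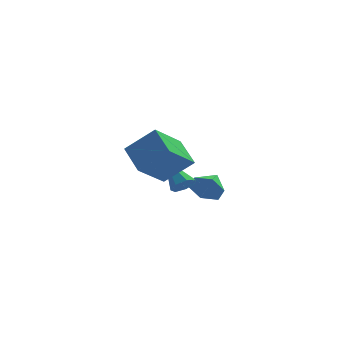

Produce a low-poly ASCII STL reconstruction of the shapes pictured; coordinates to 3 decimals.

solid 
facet normal -0.532 -0.626 0.571
outer loop
vertex -1.178 -2.909 2.878
vertex -2.607 -2.835 1.628
vertex -0.496 -4.272 2.018
endloop
endfacet
facet normal 0.752 -0.039 0.658
outer loop
vertex 0.647 -2.925 0.792
vertex -1.178 -2.909 2.878
vertex -0.496 -4.272 2.018
endloop
endfacet
facet normal -0.532 -0.626 0.570
outer loop
vertex -0.496 -4.272 2.018
vertex -2.607 -2.835 1.628
vertex -1.925 -4.197 0.768
endloop
endfacet
facet normal 0.390 -0.778 -0.492
outer loop
vertex -1.925 -4.197 0.768
vertex 0.647 -2.925 0.792
vertex -0.496 -4.272 2.018
endloop
endfacet
facet normal -0.390 0.779 0.492
outer loop
vertex -1.178 -2.909 2.878
vertex -1.464 -1.488 0.402
vertex -2.607 -2.835 1.628
endloop
endfacet
facet normal 0.752 -0.039 0.658
outer loop
vertex -0.035 -1.563 1.652
vertex -1.178 -2.909 2.878
vertex 0.647 -2.925 0.792
endloop
endfacet
facet normal -0.389 0.779 0.492
outer loop
vertex -0.035 -1.563 1.652
vertex -1.464 -1.488 0.402
vertex -1.178 -2.909 2.878
endloop
endfacet
facet normal -0.752 0.039 -0.658
outer loop
vertex -2.607 -2.835 1.628
vertex -1.464 -1.488 0.402
vertex -1.925 -4.197 0.768
endloop
endfacet
facet normal 0.390 -0.779 -0.492
outer loop
vertex -0.782 -2.851 -0.458
vertex 0.647 -2.925 0.792
vertex -1.925 -4.197 0.768
endloop
endfacet
facet normal -0.752 0.039 -0.658
outer loop
vertex -1.925 -4.197 0.768
vertex -1.464 -1.488 0.402
vertex -0.782 -2.851 -0.458
endloop
endfacet
facet normal 0.531 0.626 -0.570
outer loop
vertex -0.782 -2.851 -0.458
vertex -0.035 -1.563 1.652
vertex 0.647 -2.925 0.792
endloop
endfacet
facet normal 0.532 0.626 -0.570
outer loop
vertex -1.464 -1.488 0.402
vertex -0.035 -1.563 1.652
vertex -0.782 -2.851 -0.458
endloop
endfacet
facet normal -0.382 -0.860 -0.339
outer loop
vertex 1.484 2.081 -2.241
vertex 1.191 2.534 -3.059
vertex 2.08 2.123 -3.018
endloop
endfacet
facet normal 0.793 0.008 0.609
outer loop
vertex 1.484 2.081 -2.241
vertex 2.08 2.123 -3.018
vertex 1.729 3.746 -2.581
endloop
endfacet
facet normal -0.382 -0.860 -0.339
outer loop
vertex 2.08 2.123 -3.018
vertex 1.191 2.534 -3.059
vertex 1.787 2.576 -3.836
endloop
endfacet
facet normal 0.946 0.257 -0.196
outer loop
vertex 2.08 2.123 -3.018
vertex 1.787 2.576 -3.836
vertex 1.729 3.746 -2.581
endloop
endfacet
facet normal -0.382 -0.860 -0.339
outer loop
vertex 1.787 2.576 -3.836
vertex 1.191 2.534 -3.059
vertex 0.898 2.987 -3.878
endloop
endfacet
facet normal 0.350 0.693 -0.630
outer loop
vertex 1.787 2.576 -3.836
vertex 0.898 2.987 -3.878
vertex 1.729 3.746 -2.581
endloop
endfacet
facet normal -0.382 -0.860 -0.339
outer loop
vertex 0.898 2.987 -3.878
vertex 1.191 2.534 -3.059
vertex 0.302 2.945 -3.101
endloop
endfacet
facet normal -0.399 0.880 -0.259
outer loop
vertex 0.898 2.987 -3.878
vertex 0.302 2.945 -3.101
vertex 1.729 3.746 -2.581
endloop
endfacet
facet normal -0.381 -0.860 -0.340
outer loop
vertex 0.302 2.945 -3.101
vertex 1.191 2.534 -3.059
vertex 0.595 2.492 -2.283
endloop
endfacet
facet normal -0.552 0.629 0.546
outer loop
vertex 0.302 2.945 -3.101
vertex 0.595 2.492 -2.283
vertex 1.729 3.746 -2.581
endloop
endfacet
facet normal -0.381 -0.860 -0.340
outer loop
vertex 0.595 2.492 -2.283
vertex 1.191 2.534 -3.059
vertex 1.484 2.081 -2.241
endloop
endfacet
facet normal 0.043 0.194 0.980
outer loop
vertex 0.595 2.492 -2.283
vertex 1.484 2.081 -2.241
vertex 1.729 3.746 -2.581
endloop
endfacet
facet normal 0.461 -0.618 -0.637
outer loop
vertex 0.64 -0.131 -1.648
vertex 0.098 -0.558 -1.626
vertex 0.213 -0.03 -2.055
endloop
endfacet
facet normal 0.370 0.915 -0.161
outer loop
vertex 0.64 -0.131 -1.648
vertex 0.213 -0.03 -2.055
vertex -0.838 0.698 -0.334
endloop
endfacet
facet normal 0.460 -0.618 -0.637
outer loop
vertex 0.213 -0.03 -2.055
vertex 0.098 -0.558 -1.626
vertex -0.301 -0.325 -2.14
endloop
endfacet
facet normal -0.351 0.766 -0.538
outer loop
vertex 0.213 -0.03 -2.055
vertex -0.301 -0.325 -2.14
vertex -0.838 0.698 -0.334
endloop
endfacet
facet normal 0.461 -0.617 -0.638
outer loop
vertex -0.301 -0.325 -2.14
vertex 0.098 -0.558 -1.626
vertex -0.514 -0.796 -1.838
endloop
endfacet
facet normal -0.912 0.175 -0.370
outer loop
vertex -0.301 -0.325 -2.14
vertex -0.514 -0.796 -1.838
vertex -0.838 0.698 -0.334
endloop
endfacet
facet normal 0.461 -0.619 -0.636
outer loop
vertex -0.514 -0.796 -1.838
vertex 0.098 -0.558 -1.626
vertex -0.268 -1.087 -1.376
endloop
endfacet
facet normal -0.887 -0.409 0.215
outer loop
vertex -0.514 -0.796 -1.838
vertex -0.268 -1.087 -1.376
vertex -0.838 0.698 -0.334
endloop
endfacet
facet normal 0.461 -0.619 -0.636
outer loop
vertex -0.268 -1.087 -1.376
vertex 0.098 -0.558 -1.626
vertex 0.254 -0.979 -1.103
endloop
endfacet
facet normal -0.295 -0.550 0.781
outer loop
vertex -0.268 -1.087 -1.376
vertex 0.254 -0.979 -1.103
vertex -0.838 0.698 -0.334
endloop
endfacet
facet normal 0.461 -0.619 -0.636
outer loop
vertex 0.254 -0.979 -1.103
vertex 0.098 -0.558 -1.626
vertex 0.658 -0.554 -1.224
endloop
endfacet
facet normal 0.417 -0.140 0.898
outer loop
vertex 0.254 -0.979 -1.103
vertex 0.658 -0.554 -1.224
vertex -0.838 0.698 -0.334
endloop
endfacet
facet normal 0.461 -0.618 -0.636
outer loop
vertex 0.658 -0.554 -1.224
vertex 0.098 -0.558 -1.626
vertex 0.64 -0.131 -1.648
endloop
endfacet
facet normal 0.713 0.511 0.480
outer loop
vertex 0.658 -0.554 -1.224
vertex 0.64 -0.131 -1.648
vertex -0.838 0.698 -0.334
endloop
endfacet

endsolid


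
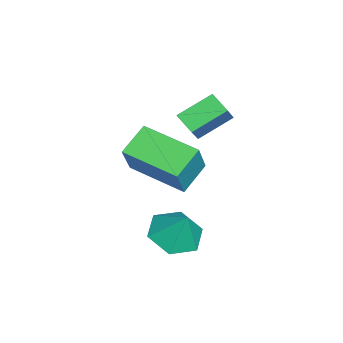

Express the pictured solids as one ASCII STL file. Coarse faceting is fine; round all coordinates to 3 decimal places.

solid 
facet normal -0.311 -0.344 -0.886
outer loop
vertex 3.156 -2.075 -2.144
vertex 2.226 -2.016 -1.84
vertex 2.646 -1.25 -2.285
endloop
endfacet
facet normal 0.837 0.536 0.111
outer loop
vertex 3.156 -2.075 -2.144
vertex 2.646 -1.25 -2.285
vertex 2.634 -1.564 -0.68
endloop
endfacet
facet normal -0.311 -0.344 -0.886
outer loop
vertex 2.646 -1.25 -2.285
vertex 2.226 -2.016 -1.84
vertex 1.716 -1.191 -1.982
endloop
endfacet
facet normal 0.124 0.974 0.191
outer loop
vertex 2.646 -1.25 -2.285
vertex 1.716 -1.191 -1.982
vertex 2.634 -1.564 -0.68
endloop
endfacet
facet normal -0.311 -0.345 -0.886
outer loop
vertex 1.716 -1.191 -1.982
vertex 2.226 -2.016 -1.84
vertex 1.296 -1.956 -1.537
endloop
endfacet
facet normal -0.543 0.625 0.562
outer loop
vertex 1.716 -1.191 -1.982
vertex 1.296 -1.956 -1.537
vertex 2.634 -1.564 -0.68
endloop
endfacet
facet normal -0.311 -0.345 -0.886
outer loop
vertex 1.296 -1.956 -1.537
vertex 2.226 -2.016 -1.84
vertex 1.806 -2.781 -1.395
endloop
endfacet
facet normal -0.498 -0.161 0.852
outer loop
vertex 1.296 -1.956 -1.537
vertex 1.806 -2.781 -1.395
vertex 2.634 -1.564 -0.68
endloop
endfacet
facet normal -0.311 -0.344 -0.886
outer loop
vertex 1.806 -2.781 -1.395
vertex 2.226 -2.016 -1.84
vertex 2.736 -2.84 -1.699
endloop
endfacet
facet normal 0.214 -0.599 0.772
outer loop
vertex 1.806 -2.781 -1.395
vertex 2.736 -2.84 -1.699
vertex 2.634 -1.564 -0.68
endloop
endfacet
facet normal -0.311 -0.344 -0.886
outer loop
vertex 2.736 -2.84 -1.699
vertex 2.226 -2.016 -1.84
vertex 3.156 -2.075 -2.144
endloop
endfacet
facet normal 0.881 -0.250 0.401
outer loop
vertex 2.736 -2.84 -1.699
vertex 3.156 -2.075 -2.144
vertex 2.634 -1.564 -0.68
endloop
endfacet
facet normal -0.616 -0.651 0.444
outer loop
vertex -0.907 -2.409 1.593
vertex -1.559 -1.303 2.31
vertex -1.663 -2.289 0.721
endloop
endfacet
facet normal 0.443 -0.753 -0.487
outer loop
vertex -1.121 -1.717 0.33
vertex -0.907 -2.409 1.593
vertex -1.663 -2.289 0.721
endloop
endfacet
facet normal -0.615 -0.651 0.444
outer loop
vertex -1.663 -2.289 0.721
vertex -1.559 -1.303 2.31
vertex -2.315 -1.184 1.437
endloop
endfacet
facet normal -0.651 0.103 -0.752
outer loop
vertex -2.315 -1.184 1.437
vertex -1.121 -1.717 0.33
vertex -1.663 -2.289 0.721
endloop
endfacet
facet normal 0.651 -0.103 0.752
outer loop
vertex -0.907 -2.409 1.593
vertex -1.017 -0.731 1.919
vertex -1.559 -1.303 2.31
endloop
endfacet
facet normal 0.444 -0.752 -0.487
outer loop
vertex -0.365 -1.836 1.203
vertex -0.907 -2.409 1.593
vertex -1.121 -1.717 0.33
endloop
endfacet
facet normal 0.651 -0.103 0.752
outer loop
vertex -0.365 -1.836 1.203
vertex -1.017 -0.731 1.919
vertex -0.907 -2.409 1.593
endloop
endfacet
facet normal -0.443 0.753 0.487
outer loop
vertex -1.559 -1.303 2.31
vertex -1.017 -0.731 1.919
vertex -2.315 -1.184 1.437
endloop
endfacet
facet normal -0.651 0.104 -0.752
outer loop
vertex -1.773 -0.611 1.047
vertex -1.121 -1.717 0.33
vertex -2.315 -1.184 1.437
endloop
endfacet
facet normal -0.444 0.752 0.488
outer loop
vertex -2.315 -1.184 1.437
vertex -1.017 -0.731 1.919
vertex -1.773 -0.611 1.047
endloop
endfacet
facet normal 0.616 0.651 -0.444
outer loop
vertex -1.773 -0.611 1.047
vertex -0.365 -1.836 1.203
vertex -1.121 -1.717 0.33
endloop
endfacet
facet normal 0.616 0.651 -0.444
outer loop
vertex -1.017 -0.731 1.919
vertex -0.365 -1.836 1.203
vertex -1.773 -0.611 1.047
endloop
endfacet
facet normal -0.762 0.436 0.480
outer loop
vertex 0.328 -3.304 1.872
vertex 1.208 -1.394 1.533
vertex -0.451 -3.183 0.525
endloop
endfacet
facet normal -0.414 -0.896 0.159
outer loop
vertex 0.532 -3.746 -0.093
vertex 0.328 -3.304 1.872
vertex -0.451 -3.183 0.525
endloop
endfacet
facet normal -0.762 0.436 0.479
outer loop
vertex -0.451 -3.183 0.525
vertex 1.208 -1.394 1.533
vertex 0.43 -1.274 0.187
endloop
endfacet
facet normal -0.499 0.077 -0.863
outer loop
vertex 0.43 -1.274 0.187
vertex 0.532 -3.746 -0.093
vertex -0.451 -3.183 0.525
endloop
endfacet
facet normal 0.499 -0.077 0.863
outer loop
vertex 0.328 -3.304 1.872
vertex 2.191 -1.957 0.915
vertex 1.208 -1.394 1.533
endloop
endfacet
facet normal -0.413 -0.897 0.159
outer loop
vertex 1.31 -3.866 1.253
vertex 0.328 -3.304 1.872
vertex 0.532 -3.746 -0.093
endloop
endfacet
facet normal 0.499 -0.078 0.863
outer loop
vertex 1.31 -3.866 1.253
vertex 2.191 -1.957 0.915
vertex 0.328 -3.304 1.872
endloop
endfacet
facet normal 0.413 0.897 -0.159
outer loop
vertex 1.208 -1.394 1.533
vertex 2.191 -1.957 0.915
vertex 0.43 -1.274 0.187
endloop
endfacet
facet normal -0.500 0.077 -0.863
outer loop
vertex 1.412 -1.836 -0.432
vertex 0.532 -3.746 -0.093
vertex 0.43 -1.274 0.187
endloop
endfacet
facet normal 0.413 0.897 -0.158
outer loop
vertex 0.43 -1.274 0.187
vertex 2.191 -1.957 0.915
vertex 1.412 -1.836 -0.432
endloop
endfacet
facet normal 0.762 -0.436 -0.479
outer loop
vertex 1.412 -1.836 -0.432
vertex 1.31 -3.866 1.253
vertex 0.532 -3.746 -0.093
endloop
endfacet
facet normal 0.761 -0.436 -0.480
outer loop
vertex 2.191 -1.957 0.915
vertex 1.31 -3.866 1.253
vertex 1.412 -1.836 -0.432
endloop
endfacet

endsolid


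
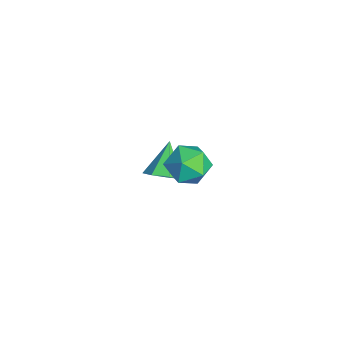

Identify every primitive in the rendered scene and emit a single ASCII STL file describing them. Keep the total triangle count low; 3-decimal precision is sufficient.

solid 
facet normal 0.652 -0.279 -0.705
outer loop
vertex -1.69 -2.989 -3.671
vertex -2.461 -3.172 -4.312
vertex -1.941 -2.306 -4.174
endloop
endfacet
facet normal 0.370 0.635 0.678
outer loop
vertex -1.69 -2.989 -3.671
vertex -1.941 -2.306 -4.174
vertex -3.779 -2.608 -2.888
endloop
endfacet
facet normal 0.652 -0.279 -0.705
outer loop
vertex -1.941 -2.306 -4.174
vertex -2.461 -3.172 -4.312
vertex -2.584 -2.275 -4.781
endloop
endfacet
facet normal -0.073 0.989 0.128
outer loop
vertex -1.941 -2.306 -4.174
vertex -2.584 -2.275 -4.781
vertex -3.779 -2.608 -2.888
endloop
endfacet
facet normal 0.652 -0.279 -0.705
outer loop
vertex -2.584 -2.275 -4.781
vertex -2.461 -3.172 -4.312
vertex -3.135 -2.92 -5.035
endloop
endfacet
facet normal -0.664 0.685 -0.299
outer loop
vertex -2.584 -2.275 -4.781
vertex -3.135 -2.92 -5.035
vertex -3.779 -2.608 -2.888
endloop
endfacet
facet normal 0.652 -0.279 -0.705
outer loop
vertex -3.135 -2.92 -5.035
vertex -2.461 -3.172 -4.312
vertex -3.178 -3.755 -4.744
endloop
endfacet
facet normal -0.959 -0.048 -0.281
outer loop
vertex -3.135 -2.92 -5.035
vertex -3.178 -3.755 -4.744
vertex -3.779 -2.608 -2.888
endloop
endfacet
facet normal 0.652 -0.280 -0.705
outer loop
vertex -3.178 -3.755 -4.744
vertex -2.461 -3.172 -4.312
vertex -2.682 -4.151 -4.128
endloop
endfacet
facet normal -0.734 -0.658 0.169
outer loop
vertex -3.178 -3.755 -4.744
vertex -2.682 -4.151 -4.128
vertex -3.779 -2.608 -2.888
endloop
endfacet
facet normal 0.652 -0.280 -0.705
outer loop
vertex -2.682 -4.151 -4.128
vertex -2.461 -3.172 -4.312
vertex -2.019 -3.81 -3.65
endloop
endfacet
facet normal -0.160 -0.685 0.711
outer loop
vertex -2.682 -4.151 -4.128
vertex -2.019 -3.81 -3.65
vertex -3.779 -2.608 -2.888
endloop
endfacet
facet normal 0.652 -0.279 -0.705
outer loop
vertex -2.019 -3.81 -3.65
vertex -2.461 -3.172 -4.312
vertex -1.69 -2.989 -3.671
endloop
endfacet
facet normal 0.331 -0.109 0.937
outer loop
vertex -2.019 -3.81 -3.65
vertex -1.69 -2.989 -3.671
vertex -3.779 -2.608 -2.888
endloop
endfacet
facet normal 0.427 0.845 0.323
outer loop
vertex 2.626 -1.727 1.736
vertex 2.682 -2.183 2.854
vertex 3.6 -2.353 2.086
endloop
endfacet
facet normal 0.593 0.721 -0.359
outer loop
vertex 2.626 -1.727 1.736
vertex 3.6 -2.353 2.086
vertex 3.137 -2.523 0.982
endloop
endfacet
facet normal -0.016 0.682 -0.731
outer loop
vertex 2.626 -1.727 1.736
vertex 3.137 -2.523 0.982
vertex 1.933 -2.459 1.068
endloop
endfacet
facet normal -0.558 0.782 -0.278
outer loop
vertex 2.626 -1.727 1.736
vertex 1.933 -2.459 1.068
vertex 1.651 -2.249 2.225
endloop
endfacet
facet normal -0.285 0.883 0.374
outer loop
vertex 2.626 -1.727 1.736
vertex 1.651 -2.249 2.225
vertex 2.682 -2.183 2.854
endloop
endfacet
facet normal 0.914 0.086 -0.397
outer loop
vertex 3.137 -2.523 0.982
vertex 3.6 -2.353 2.086
vertex 3.509 -3.471 1.635
endloop
endfacet
facet normal 0.645 0.286 0.708
outer loop
vertex 3.6 -2.353 2.086
vertex 2.682 -2.183 2.854
vertex 3.227 -3.261 2.792
endloop
endfacet
facet normal -0.505 0.347 0.791
outer loop
vertex 2.682 -2.183 2.854
vertex 1.651 -2.249 2.225
vertex 2.023 -3.197 2.878
endloop
endfacet
facet normal -0.947 0.184 -0.264
outer loop
vertex 1.651 -2.249 2.225
vertex 1.933 -2.459 1.068
vertex 1.56 -3.367 1.774
endloop
endfacet
facet normal -0.070 0.022 -0.997
outer loop
vertex 1.933 -2.459 1.068
vertex 3.137 -2.523 0.982
vertex 2.478 -3.537 1.006
endloop
endfacet
facet normal 0.558 -0.782 0.278
outer loop
vertex 2.534 -3.993 2.124
vertex 3.509 -3.471 1.635
vertex 3.227 -3.261 2.792
endloop
endfacet
facet normal 0.016 -0.682 0.731
outer loop
vertex 2.534 -3.993 2.124
vertex 3.227 -3.261 2.792
vertex 2.023 -3.197 2.878
endloop
endfacet
facet normal -0.593 -0.721 0.359
outer loop
vertex 2.534 -3.993 2.124
vertex 2.023 -3.197 2.878
vertex 1.56 -3.367 1.774
endloop
endfacet
facet normal -0.427 -0.845 -0.323
outer loop
vertex 2.534 -3.993 2.124
vertex 1.56 -3.367 1.774
vertex 2.478 -3.537 1.006
endloop
endfacet
facet normal 0.285 -0.883 -0.374
outer loop
vertex 2.534 -3.993 2.124
vertex 2.478 -3.537 1.006
vertex 3.509 -3.471 1.635
endloop
endfacet
facet normal 0.947 -0.184 0.264
outer loop
vertex 3.227 -3.261 2.792
vertex 3.509 -3.471 1.635
vertex 3.6 -2.353 2.086
endloop
endfacet
facet normal 0.070 -0.022 0.997
outer loop
vertex 2.023 -3.197 2.878
vertex 3.227 -3.261 2.792
vertex 2.682 -2.183 2.854
endloop
endfacet
facet normal -0.914 -0.086 0.397
outer loop
vertex 1.56 -3.367 1.774
vertex 2.023 -3.197 2.878
vertex 1.651 -2.249 2.225
endloop
endfacet
facet normal -0.645 -0.286 -0.708
outer loop
vertex 2.478 -3.537 1.006
vertex 1.56 -3.367 1.774
vertex 1.933 -2.459 1.068
endloop
endfacet
facet normal 0.505 -0.347 -0.791
outer loop
vertex 3.509 -3.471 1.635
vertex 2.478 -3.537 1.006
vertex 3.137 -2.523 0.982
endloop
endfacet

endsolid
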